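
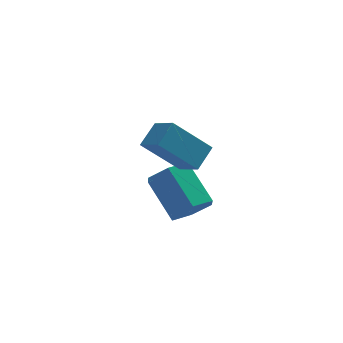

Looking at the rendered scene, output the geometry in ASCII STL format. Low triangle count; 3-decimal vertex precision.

solid 
facet normal 0.394 -0.662 -0.637
outer loop
vertex 2.308 -1.067 -1.282
vertex 1.582 -0.939 -1.864
vertex 2.35 -0.403 -1.946
endloop
endfacet
facet normal 0.918 0.250 0.308
outer loop
vertex 2.308 -1.067 -1.282
vertex 2.35 -0.403 -1.946
vertex 1.525 0.25 -0.013
endloop
endfacet
facet normal 0.918 0.251 0.307
outer loop
vertex 1.525 0.25 -0.013
vertex 2.35 -0.403 -1.946
vertex 1.566 0.914 -0.677
endloop
endfacet
facet normal -0.394 0.662 0.638
outer loop
vertex 1.525 0.25 -0.013
vertex 1.566 0.914 -0.677
vertex 0.798 0.379 -0.596
endloop
endfacet
facet normal 0.394 -0.662 -0.638
outer loop
vertex 2.35 -0.403 -1.946
vertex 1.582 -0.939 -1.864
vertex 1.623 -0.275 -2.528
endloop
endfacet
facet normal 0.497 0.737 -0.458
outer loop
vertex 2.35 -0.403 -1.946
vertex 1.623 -0.275 -2.528
vertex 1.566 0.914 -0.677
endloop
endfacet
facet normal 0.498 0.736 -0.458
outer loop
vertex 1.566 0.914 -0.677
vertex 1.623 -0.275 -2.528
vertex 0.84 1.043 -1.26
endloop
endfacet
facet normal -0.394 0.662 0.637
outer loop
vertex 1.566 0.914 -0.677
vertex 0.84 1.043 -1.26
vertex 0.798 0.379 -0.596
endloop
endfacet
facet normal 0.394 -0.662 -0.638
outer loop
vertex 1.623 -0.275 -2.528
vertex 1.582 -0.939 -1.864
vertex 0.855 -0.81 -2.447
endloop
endfacet
facet normal -0.420 0.487 -0.766
outer loop
vertex 1.623 -0.275 -2.528
vertex 0.855 -0.81 -2.447
vertex 0.84 1.043 -1.26
endloop
endfacet
facet normal -0.421 0.487 -0.765
outer loop
vertex 0.84 1.043 -1.26
vertex 0.855 -0.81 -2.447
vertex 0.072 0.507 -1.178
endloop
endfacet
facet normal -0.394 0.662 0.637
outer loop
vertex 0.84 1.043 -1.26
vertex 0.072 0.507 -1.178
vertex 0.798 0.379 -0.596
endloop
endfacet
facet normal 0.394 -0.662 -0.638
outer loop
vertex 0.855 -0.81 -2.447
vertex 1.582 -0.939 -1.864
vertex 0.814 -1.474 -1.783
endloop
endfacet
facet normal -0.918 -0.250 -0.307
outer loop
vertex 0.855 -0.81 -2.447
vertex 0.814 -1.474 -1.783
vertex 0.072 0.507 -1.178
endloop
endfacet
facet normal -0.918 -0.250 -0.308
outer loop
vertex 0.072 0.507 -1.178
vertex 0.814 -1.474 -1.783
vertex 0.03 -0.157 -0.514
endloop
endfacet
facet normal -0.394 0.662 0.637
outer loop
vertex 0.072 0.507 -1.178
vertex 0.03 -0.157 -0.514
vertex 0.798 0.379 -0.596
endloop
endfacet
facet normal 0.394 -0.662 -0.637
outer loop
vertex 0.814 -1.474 -1.783
vertex 1.582 -0.939 -1.864
vertex 1.54 -1.603 -1.2
endloop
endfacet
facet normal -0.498 -0.737 0.457
outer loop
vertex 0.814 -1.474 -1.783
vertex 1.54 -1.603 -1.2
vertex 0.03 -0.157 -0.514
endloop
endfacet
facet normal -0.497 -0.737 0.459
outer loop
vertex 0.03 -0.157 -0.514
vertex 1.54 -1.603 -1.2
vertex 0.757 -0.285 0.068
endloop
endfacet
facet normal -0.394 0.662 0.638
outer loop
vertex 0.03 -0.157 -0.514
vertex 0.757 -0.285 0.068
vertex 0.798 0.379 -0.596
endloop
endfacet
facet normal 0.394 -0.662 -0.637
outer loop
vertex 1.54 -1.603 -1.2
vertex 1.582 -0.939 -1.864
vertex 2.308 -1.067 -1.282
endloop
endfacet
facet normal 0.421 -0.486 0.766
outer loop
vertex 1.54 -1.603 -1.2
vertex 2.308 -1.067 -1.282
vertex 0.757 -0.285 0.068
endloop
endfacet
facet normal 0.420 -0.488 0.765
outer loop
vertex 0.757 -0.285 0.068
vertex 2.308 -1.067 -1.282
vertex 1.525 0.25 -0.013
endloop
endfacet
facet normal -0.394 0.662 0.638
outer loop
vertex 0.757 -0.285 0.068
vertex 1.525 0.25 -0.013
vertex 0.798 0.379 -0.596
endloop
endfacet
facet normal -0.712 -0.050 0.701
outer loop
vertex 0.767 -2.131 3.519
vertex 0.207 -1.25 3.013
vertex 0.185 -2.87 2.875
endloop
endfacet
facet normal 0.483 -0.760 0.435
outer loop
vertex 1.593 -2.77 1.487
vertex 0.767 -2.131 3.519
vertex 0.185 -2.87 2.875
endloop
endfacet
facet normal -0.711 -0.050 0.701
outer loop
vertex 0.185 -2.87 2.875
vertex 0.207 -1.25 3.013
vertex -0.375 -1.989 2.37
endloop
endfacet
facet normal -0.511 -0.648 -0.565
outer loop
vertex -0.375 -1.989 2.37
vertex 1.593 -2.77 1.487
vertex 0.185 -2.87 2.875
endloop
endfacet
facet normal 0.510 0.649 0.565
outer loop
vertex 0.767 -2.131 3.519
vertex 1.615 -1.15 1.625
vertex 0.207 -1.25 3.013
endloop
endfacet
facet normal 0.483 -0.759 0.435
outer loop
vertex 2.175 -2.031 2.13
vertex 0.767 -2.131 3.519
vertex 1.593 -2.77 1.487
endloop
endfacet
facet normal 0.511 0.648 0.565
outer loop
vertex 2.175 -2.031 2.13
vertex 1.615 -1.15 1.625
vertex 0.767 -2.131 3.519
endloop
endfacet
facet normal -0.483 0.759 -0.435
outer loop
vertex 0.207 -1.25 3.013
vertex 1.615 -1.15 1.625
vertex -0.375 -1.989 2.37
endloop
endfacet
facet normal -0.511 -0.649 -0.564
outer loop
vertex 1.033 -1.889 0.981
vertex 1.593 -2.77 1.487
vertex -0.375 -1.989 2.37
endloop
endfacet
facet normal -0.483 0.760 -0.435
outer loop
vertex -0.375 -1.989 2.37
vertex 1.615 -1.15 1.625
vertex 1.033 -1.889 0.981
endloop
endfacet
facet normal 0.711 0.050 -0.701
outer loop
vertex 1.033 -1.889 0.981
vertex 2.175 -2.031 2.13
vertex 1.593 -2.77 1.487
endloop
endfacet
facet normal 0.711 0.050 -0.701
outer loop
vertex 1.615 -1.15 1.625
vertex 2.175 -2.031 2.13
vertex 1.033 -1.889 0.981
endloop
endfacet

endsolid


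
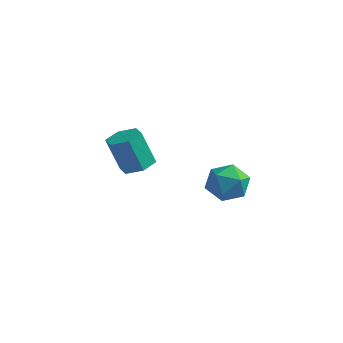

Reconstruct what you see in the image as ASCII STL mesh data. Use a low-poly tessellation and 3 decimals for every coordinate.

solid 
facet normal 0.245 0.946 -0.212
outer loop
vertex 1.928 1.419 3.125
vertex 1.394 1.752 3.993
vertex 2.434 1.499 4.067
endloop
endfacet
facet normal 0.747 0.495 -0.443
outer loop
vertex 1.928 1.419 3.125
vertex 2.434 1.499 4.067
vertex 2.615 0.655 3.43
endloop
endfacet
facet normal 0.440 0.038 -0.897
outer loop
vertex 1.928 1.419 3.125
vertex 2.615 0.655 3.43
vertex 1.688 0.386 2.964
endloop
endfacet
facet normal -0.251 0.206 -0.946
outer loop
vertex 1.928 1.419 3.125
vertex 1.688 0.386 2.964
vertex 0.933 1.064 3.312
endloop
endfacet
facet normal -0.372 0.767 -0.523
outer loop
vertex 1.928 1.419 3.125
vertex 0.933 1.064 3.312
vertex 1.394 1.752 3.993
endloop
endfacet
facet normal 0.985 0.123 0.117
outer loop
vertex 2.615 0.655 3.43
vertex 2.434 1.499 4.067
vertex 2.507 0.516 4.488
endloop
endfacet
facet normal 0.173 0.854 0.492
outer loop
vertex 2.434 1.499 4.067
vertex 1.394 1.752 3.993
vertex 1.752 1.194 4.836
endloop
endfacet
facet normal -0.826 0.564 -0.010
outer loop
vertex 1.394 1.752 3.993
vertex 0.933 1.064 3.312
vertex 0.825 0.925 4.37
endloop
endfacet
facet normal -0.630 -0.345 -0.696
outer loop
vertex 0.933 1.064 3.312
vertex 1.688 0.386 2.964
vertex 1.006 0.081 3.733
endloop
endfacet
facet normal 0.489 -0.617 -0.616
outer loop
vertex 1.688 0.386 2.964
vertex 2.615 0.655 3.43
vertex 2.046 -0.172 3.807
endloop
endfacet
facet normal 0.251 -0.206 0.946
outer loop
vertex 1.512 0.161 4.675
vertex 2.507 0.516 4.488
vertex 1.752 1.194 4.836
endloop
endfacet
facet normal -0.440 -0.038 0.897
outer loop
vertex 1.512 0.161 4.675
vertex 1.752 1.194 4.836
vertex 0.825 0.925 4.37
endloop
endfacet
facet normal -0.747 -0.495 0.443
outer loop
vertex 1.512 0.161 4.675
vertex 0.825 0.925 4.37
vertex 1.006 0.081 3.733
endloop
endfacet
facet normal -0.245 -0.946 0.212
outer loop
vertex 1.512 0.161 4.675
vertex 1.006 0.081 3.733
vertex 2.046 -0.172 3.807
endloop
endfacet
facet normal 0.372 -0.767 0.523
outer loop
vertex 1.512 0.161 4.675
vertex 2.046 -0.172 3.807
vertex 2.507 0.516 4.488
endloop
endfacet
facet normal 0.630 0.345 0.696
outer loop
vertex 1.752 1.194 4.836
vertex 2.507 0.516 4.488
vertex 2.434 1.499 4.067
endloop
endfacet
facet normal -0.489 0.617 0.616
outer loop
vertex 0.825 0.925 4.37
vertex 1.752 1.194 4.836
vertex 1.394 1.752 3.993
endloop
endfacet
facet normal -0.985 -0.123 -0.117
outer loop
vertex 1.006 0.081 3.733
vertex 0.825 0.925 4.37
vertex 0.933 1.064 3.312
endloop
endfacet
facet normal -0.173 -0.854 -0.492
outer loop
vertex 2.046 -0.172 3.807
vertex 1.006 0.081 3.733
vertex 1.688 0.386 2.964
endloop
endfacet
facet normal 0.826 -0.564 0.010
outer loop
vertex 2.507 0.516 4.488
vertex 2.046 -0.172 3.807
vertex 2.615 0.655 3.43
endloop
endfacet
facet normal 0.349 0.085 -0.933
outer loop
vertex -2.618 0.983 3.107
vertex -3.264 1.55 2.917
vertex -2.496 1.845 3.231
endloop
endfacet
facet normal 0.927 -0.179 0.330
outer loop
vertex -2.618 0.983 3.107
vertex -2.496 1.845 3.231
vertex -3.271 0.823 4.852
endloop
endfacet
facet normal 0.927 -0.179 0.330
outer loop
vertex -3.271 0.823 4.852
vertex -2.496 1.845 3.231
vertex -3.149 1.685 4.977
endloop
endfacet
facet normal -0.349 -0.086 0.933
outer loop
vertex -3.271 0.823 4.852
vertex -3.149 1.685 4.977
vertex -3.916 1.39 4.663
endloop
endfacet
facet normal 0.349 0.086 -0.933
outer loop
vertex -2.496 1.845 3.231
vertex -3.264 1.55 2.917
vertex -3.142 2.412 3.042
endloop
endfacet
facet normal 0.583 0.760 0.288
outer loop
vertex -2.496 1.845 3.231
vertex -3.142 2.412 3.042
vertex -3.149 1.685 4.977
endloop
endfacet
facet normal 0.583 0.760 0.288
outer loop
vertex -3.149 1.685 4.977
vertex -3.142 2.412 3.042
vertex -3.795 2.253 4.787
endloop
endfacet
facet normal -0.349 -0.085 0.933
outer loop
vertex -3.149 1.685 4.977
vertex -3.795 2.253 4.787
vertex -3.916 1.39 4.663
endloop
endfacet
facet normal 0.349 0.086 -0.933
outer loop
vertex -3.142 2.412 3.042
vertex -3.264 1.55 2.917
vertex -3.909 2.117 2.728
endloop
endfacet
facet normal -0.343 0.938 -0.043
outer loop
vertex -3.142 2.412 3.042
vertex -3.909 2.117 2.728
vertex -3.795 2.253 4.787
endloop
endfacet
facet normal -0.344 0.938 -0.043
outer loop
vertex -3.795 2.253 4.787
vertex -3.909 2.117 2.728
vertex -4.562 1.957 4.473
endloop
endfacet
facet normal -0.349 -0.085 0.933
outer loop
vertex -3.795 2.253 4.787
vertex -4.562 1.957 4.473
vertex -3.916 1.39 4.663
endloop
endfacet
facet normal 0.349 0.086 -0.933
outer loop
vertex -3.909 2.117 2.728
vertex -3.264 1.55 2.917
vertex -4.031 1.255 2.603
endloop
endfacet
facet normal -0.927 0.179 -0.330
outer loop
vertex -3.909 2.117 2.728
vertex -4.031 1.255 2.603
vertex -4.562 1.957 4.473
endloop
endfacet
facet normal -0.927 0.179 -0.330
outer loop
vertex -4.562 1.957 4.473
vertex -4.031 1.255 2.603
vertex -4.684 1.095 4.349
endloop
endfacet
facet normal -0.349 -0.085 0.933
outer loop
vertex -4.562 1.957 4.473
vertex -4.684 1.095 4.349
vertex -3.916 1.39 4.663
endloop
endfacet
facet normal 0.349 0.085 -0.933
outer loop
vertex -4.031 1.255 2.603
vertex -3.264 1.55 2.917
vertex -3.385 0.687 2.793
endloop
endfacet
facet normal -0.583 -0.760 -0.288
outer loop
vertex -4.031 1.255 2.603
vertex -3.385 0.687 2.793
vertex -4.684 1.095 4.349
endloop
endfacet
facet normal -0.583 -0.760 -0.287
outer loop
vertex -4.684 1.095 4.349
vertex -3.385 0.687 2.793
vertex -4.038 0.528 4.538
endloop
endfacet
facet normal -0.349 -0.086 0.933
outer loop
vertex -4.684 1.095 4.349
vertex -4.038 0.528 4.538
vertex -3.916 1.39 4.663
endloop
endfacet
facet normal 0.349 0.085 -0.933
outer loop
vertex -3.385 0.687 2.793
vertex -3.264 1.55 2.917
vertex -2.618 0.983 3.107
endloop
endfacet
facet normal 0.344 -0.938 0.043
outer loop
vertex -3.385 0.687 2.793
vertex -2.618 0.983 3.107
vertex -4.038 0.528 4.538
endloop
endfacet
facet normal 0.343 -0.938 0.042
outer loop
vertex -4.038 0.528 4.538
vertex -2.618 0.983 3.107
vertex -3.271 0.823 4.852
endloop
endfacet
facet normal -0.349 -0.086 0.933
outer loop
vertex -4.038 0.528 4.538
vertex -3.271 0.823 4.852
vertex -3.916 1.39 4.663
endloop
endfacet

endsolid


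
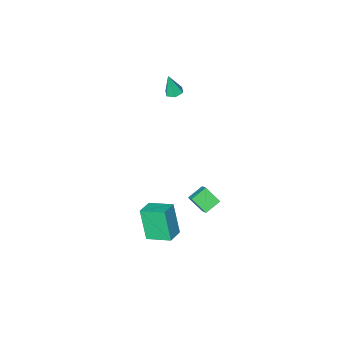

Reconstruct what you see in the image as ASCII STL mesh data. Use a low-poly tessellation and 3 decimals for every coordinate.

solid 
facet normal -0.190 0.138 -0.972
outer loop
vertex -2.587 -3.223 3.067
vertex -3.127 -3.241 3.17
vertex -2.86 -2.761 3.186
endloop
endfacet
facet normal 0.864 0.454 0.218
outer loop
vertex -2.587 -3.223 3.067
vertex -2.86 -2.761 3.186
vertex -2.853 -3.439 4.57
endloop
endfacet
facet normal -0.190 0.138 -0.972
outer loop
vertex -2.86 -2.761 3.186
vertex -3.127 -3.241 3.17
vertex -3.4 -2.779 3.289
endloop
endfacet
facet normal 0.054 0.897 0.439
outer loop
vertex -2.86 -2.761 3.186
vertex -3.4 -2.779 3.289
vertex -2.853 -3.439 4.57
endloop
endfacet
facet normal -0.190 0.138 -0.972
outer loop
vertex -3.4 -2.779 3.289
vertex -3.127 -3.241 3.17
vertex -3.667 -3.259 3.273
endloop
endfacet
facet normal -0.750 0.400 0.526
outer loop
vertex -3.4 -2.779 3.289
vertex -3.667 -3.259 3.273
vertex -2.853 -3.439 4.57
endloop
endfacet
facet normal -0.190 0.136 -0.972
outer loop
vertex -3.667 -3.259 3.273
vertex -3.127 -3.241 3.17
vertex -3.394 -3.722 3.155
endloop
endfacet
facet normal -0.745 -0.539 0.393
outer loop
vertex -3.667 -3.259 3.273
vertex -3.394 -3.722 3.155
vertex -2.853 -3.439 4.57
endloop
endfacet
facet normal -0.192 0.137 -0.972
outer loop
vertex -3.394 -3.722 3.155
vertex -3.127 -3.241 3.17
vertex -2.855 -3.704 3.051
endloop
endfacet
facet normal 0.066 -0.983 0.171
outer loop
vertex -3.394 -3.722 3.155
vertex -2.855 -3.704 3.051
vertex -2.853 -3.439 4.57
endloop
endfacet
facet normal -0.190 0.138 -0.972
outer loop
vertex -2.855 -3.704 3.051
vertex -3.127 -3.241 3.17
vertex -2.587 -3.223 3.067
endloop
endfacet
facet normal 0.869 -0.487 0.084
outer loop
vertex -2.855 -3.704 3.051
vertex -2.587 -3.223 3.067
vertex -2.853 -3.439 4.57
endloop
endfacet
facet normal -0.514 0.805 0.298
outer loop
vertex -0.248 0.784 -2.305
vertex 0.694 1.29 -2.048
vertex -0.145 1.55 -4.193
endloop
endfacet
facet normal -0.857 -0.460 -0.233
outer loop
vertex 0.646 0.31 -4.652
vertex -0.248 0.784 -2.305
vertex -0.145 1.55 -4.193
endloop
endfacet
facet normal -0.512 0.805 0.298
outer loop
vertex -0.145 1.55 -4.193
vertex 0.694 1.29 -2.048
vertex 0.798 2.055 -3.936
endloop
endfacet
facet normal 0.051 0.375 -0.925
outer loop
vertex 0.798 2.055 -3.936
vertex 0.646 0.31 -4.652
vertex -0.145 1.55 -4.193
endloop
endfacet
facet normal -0.051 -0.375 0.926
outer loop
vertex -0.248 0.784 -2.305
vertex 1.485 0.05 -2.507
vertex 0.694 1.29 -2.048
endloop
endfacet
facet normal -0.857 -0.460 -0.233
outer loop
vertex 0.542 -0.455 -2.764
vertex -0.248 0.784 -2.305
vertex 0.646 0.31 -4.652
endloop
endfacet
facet normal -0.051 -0.375 0.925
outer loop
vertex 0.542 -0.455 -2.764
vertex 1.485 0.05 -2.507
vertex -0.248 0.784 -2.305
endloop
endfacet
facet normal 0.857 0.460 0.234
outer loop
vertex 0.694 1.29 -2.048
vertex 1.485 0.05 -2.507
vertex 0.798 2.055 -3.936
endloop
endfacet
facet normal 0.051 0.375 -0.925
outer loop
vertex 1.588 0.816 -4.395
vertex 0.646 0.31 -4.652
vertex 0.798 2.055 -3.936
endloop
endfacet
facet normal 0.857 0.460 0.233
outer loop
vertex 0.798 2.055 -3.936
vertex 1.485 0.05 -2.507
vertex 1.588 0.816 -4.395
endloop
endfacet
facet normal 0.514 -0.805 -0.298
outer loop
vertex 1.588 0.816 -4.395
vertex 0.542 -0.455 -2.764
vertex 0.646 0.31 -4.652
endloop
endfacet
facet normal 0.513 -0.805 -0.299
outer loop
vertex 1.485 0.05 -2.507
vertex 0.542 -0.455 -2.764
vertex 1.588 0.816 -4.395
endloop
endfacet
facet normal -0.909 -0.031 0.416
outer loop
vertex -1.022 2.727 0.408
vertex -1.409 3.518 -0.378
vertex -1.244 2.09 -0.124
endloop
endfacet
facet normal 0.328 -0.670 0.666
outer loop
vertex -0.291 2.122 -0.562
vertex -1.022 2.727 0.408
vertex -1.244 2.09 -0.124
endloop
endfacet
facet normal -0.908 -0.031 0.417
outer loop
vertex -1.244 2.09 -0.124
vertex -1.409 3.518 -0.378
vertex -1.632 2.88 -0.91
endloop
endfacet
facet normal -0.259 -0.742 -0.618
outer loop
vertex -1.632 2.88 -0.91
vertex -0.291 2.122 -0.562
vertex -1.244 2.09 -0.124
endloop
endfacet
facet normal 0.259 0.742 0.619
outer loop
vertex -1.022 2.727 0.408
vertex -0.456 3.55 -0.816
vertex -1.409 3.518 -0.378
endloop
endfacet
facet normal 0.329 -0.670 0.666
outer loop
vertex -0.068 2.76 -0.03
vertex -1.022 2.727 0.408
vertex -0.291 2.122 -0.562
endloop
endfacet
facet normal 0.258 0.742 0.618
outer loop
vertex -0.068 2.76 -0.03
vertex -0.456 3.55 -0.816
vertex -1.022 2.727 0.408
endloop
endfacet
facet normal -0.328 0.670 -0.666
outer loop
vertex -1.409 3.518 -0.378
vertex -0.456 3.55 -0.816
vertex -1.632 2.88 -0.91
endloop
endfacet
facet normal -0.259 -0.742 -0.619
outer loop
vertex -0.678 2.913 -1.348
vertex -0.291 2.122 -0.562
vertex -1.632 2.88 -0.91
endloop
endfacet
facet normal -0.329 0.670 -0.665
outer loop
vertex -1.632 2.88 -0.91
vertex -0.456 3.55 -0.816
vertex -0.678 2.913 -1.348
endloop
endfacet
facet normal 0.908 0.030 -0.417
outer loop
vertex -0.678 2.913 -1.348
vertex -0.068 2.76 -0.03
vertex -0.291 2.122 -0.562
endloop
endfacet
facet normal 0.908 0.031 -0.417
outer loop
vertex -0.456 3.55 -0.816
vertex -0.068 2.76 -0.03
vertex -0.678 2.913 -1.348
endloop
endfacet

endsolid


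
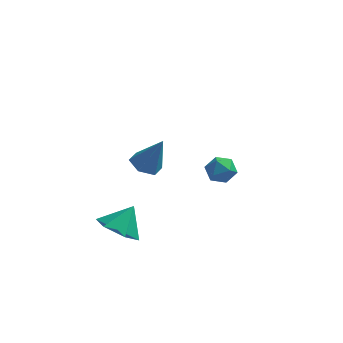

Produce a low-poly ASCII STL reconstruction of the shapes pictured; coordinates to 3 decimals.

solid 
facet normal -0.407 -0.520 -0.751
outer loop
vertex -3.136 -1.694 -3.13
vertex -3.615 -2.367 -2.404
vertex -4.14 -1.463 -2.746
endloop
endfacet
facet normal 0.203 0.977 -0.056
outer loop
vertex -3.136 -1.694 -3.13
vertex -4.14 -1.463 -2.746
vertex -3.025 -1.613 -1.316
endloop
endfacet
facet normal -0.407 -0.520 -0.751
outer loop
vertex -4.14 -1.463 -2.746
vertex -3.615 -2.367 -2.404
vertex -4.62 -2.136 -2.02
endloop
endfacet
facet normal -0.447 0.784 0.431
outer loop
vertex -4.14 -1.463 -2.746
vertex -4.62 -2.136 -2.02
vertex -3.025 -1.613 -1.316
endloop
endfacet
facet normal -0.407 -0.521 -0.751
outer loop
vertex -4.62 -2.136 -2.02
vertex -3.615 -2.367 -2.404
vertex -4.094 -3.04 -1.678
endloop
endfacet
facet normal -0.427 0.092 0.900
outer loop
vertex -4.62 -2.136 -2.02
vertex -4.094 -3.04 -1.678
vertex -3.025 -1.613 -1.316
endloop
endfacet
facet normal -0.408 -0.520 -0.751
outer loop
vertex -4.094 -3.04 -1.678
vertex -3.615 -2.367 -2.404
vertex -3.09 -3.271 -2.063
endloop
endfacet
facet normal 0.244 -0.406 0.881
outer loop
vertex -4.094 -3.04 -1.678
vertex -3.09 -3.271 -2.063
vertex -3.025 -1.613 -1.316
endloop
endfacet
facet normal -0.408 -0.520 -0.751
outer loop
vertex -3.09 -3.271 -2.063
vertex -3.615 -2.367 -2.404
vertex -2.611 -2.598 -2.789
endloop
endfacet
facet normal 0.895 -0.212 0.393
outer loop
vertex -3.09 -3.271 -2.063
vertex -2.611 -2.598 -2.789
vertex -3.025 -1.613 -1.316
endloop
endfacet
facet normal -0.408 -0.520 -0.751
outer loop
vertex -2.611 -2.598 -2.789
vertex -3.615 -2.367 -2.404
vertex -3.136 -1.694 -3.13
endloop
endfacet
facet normal 0.874 0.480 -0.075
outer loop
vertex -2.611 -2.598 -2.789
vertex -3.136 -1.694 -3.13
vertex -3.025 -1.613 -1.316
endloop
endfacet
facet normal -0.434 -0.018 -0.901
outer loop
vertex -2.687 3.359 -2.585
vertex -3.423 3.132 -2.226
vertex -3.237 3.955 -2.332
endloop
endfacet
facet normal 0.741 0.671 0.030
outer loop
vertex -2.687 3.359 -2.585
vertex -3.237 3.955 -2.332
vertex -2.597 3.168 -0.514
endloop
endfacet
facet normal -0.435 -0.018 -0.900
outer loop
vertex -3.237 3.955 -2.332
vertex -3.423 3.132 -2.226
vertex -3.973 3.728 -1.972
endloop
endfacet
facet normal -0.075 0.905 0.418
outer loop
vertex -3.237 3.955 -2.332
vertex -3.973 3.728 -1.972
vertex -2.597 3.168 -0.514
endloop
endfacet
facet normal -0.435 -0.018 -0.900
outer loop
vertex -3.973 3.728 -1.972
vertex -3.423 3.132 -2.226
vertex -4.159 2.905 -1.866
endloop
endfacet
facet normal -0.658 0.241 0.713
outer loop
vertex -3.973 3.728 -1.972
vertex -4.159 2.905 -1.866
vertex -2.597 3.168 -0.514
endloop
endfacet
facet normal -0.434 -0.019 -0.900
outer loop
vertex -4.159 2.905 -1.866
vertex -3.423 3.132 -2.226
vertex -3.608 2.309 -2.119
endloop
endfacet
facet normal -0.427 -0.658 0.621
outer loop
vertex -4.159 2.905 -1.866
vertex -3.608 2.309 -2.119
vertex -2.597 3.168 -0.514
endloop
endfacet
facet normal -0.434 -0.019 -0.900
outer loop
vertex -3.608 2.309 -2.119
vertex -3.423 3.132 -2.226
vertex -2.872 2.536 -2.479
endloop
endfacet
facet normal 0.389 -0.892 0.232
outer loop
vertex -3.608 2.309 -2.119
vertex -2.872 2.536 -2.479
vertex -2.597 3.168 -0.514
endloop
endfacet
facet normal -0.434 -0.019 -0.901
outer loop
vertex -2.872 2.536 -2.479
vertex -3.423 3.132 -2.226
vertex -2.687 3.359 -2.585
endloop
endfacet
facet normal 0.972 -0.227 -0.063
outer loop
vertex -2.872 2.536 -2.479
vertex -2.687 3.359 -2.585
vertex -2.597 3.168 -0.514
endloop
endfacet
facet normal -0.852 0.514 0.100
outer loop
vertex 0.534 -2.383 2.32
vertex 0.289 -2.886 2.814
vertex 0.675 -2.291 3.047
endloop
endfacet
facet normal -0.310 0.949 -0.060
outer loop
vertex 0.534 -2.383 2.32
vertex 0.675 -2.291 3.047
vertex 1.207 -2.149 2.543
endloop
endfacet
facet normal -0.030 0.733 -0.679
outer loop
vertex 0.534 -2.383 2.32
vertex 1.207 -2.149 2.543
vertex 1.149 -2.656 1.998
endloop
endfacet
facet normal -0.399 0.164 -0.902
outer loop
vertex 0.534 -2.383 2.32
vertex 1.149 -2.656 1.998
vertex 0.582 -3.112 2.166
endloop
endfacet
facet normal -0.907 0.029 -0.420
outer loop
vertex 0.534 -2.383 2.32
vertex 0.582 -3.112 2.166
vertex 0.289 -2.886 2.814
endloop
endfacet
facet normal 0.189 0.875 0.446
outer loop
vertex 1.207 -2.149 2.543
vertex 0.675 -2.291 3.047
vertex 1.378 -2.508 3.174
endloop
endfacet
facet normal -0.688 0.170 0.705
outer loop
vertex 0.675 -2.291 3.047
vertex 0.289 -2.886 2.814
vertex 0.811 -2.964 3.342
endloop
endfacet
facet normal -0.778 -0.613 -0.138
outer loop
vertex 0.289 -2.886 2.814
vertex 0.582 -3.112 2.166
vertex 0.753 -3.471 2.797
endloop
endfacet
facet normal 0.044 -0.394 -0.918
outer loop
vertex 0.582 -3.112 2.166
vertex 1.149 -2.656 1.998
vertex 1.285 -3.329 2.293
endloop
endfacet
facet normal 0.642 0.526 -0.557
outer loop
vertex 1.149 -2.656 1.998
vertex 1.207 -2.149 2.543
vertex 1.671 -2.734 2.526
endloop
endfacet
facet normal 0.399 -0.164 0.902
outer loop
vertex 1.426 -3.237 3.02
vertex 1.378 -2.508 3.174
vertex 0.811 -2.964 3.342
endloop
endfacet
facet normal 0.030 -0.733 0.679
outer loop
vertex 1.426 -3.237 3.02
vertex 0.811 -2.964 3.342
vertex 0.753 -3.471 2.797
endloop
endfacet
facet normal 0.310 -0.949 0.060
outer loop
vertex 1.426 -3.237 3.02
vertex 0.753 -3.471 2.797
vertex 1.285 -3.329 2.293
endloop
endfacet
facet normal 0.852 -0.514 -0.100
outer loop
vertex 1.426 -3.237 3.02
vertex 1.285 -3.329 2.293
vertex 1.671 -2.734 2.526
endloop
endfacet
facet normal 0.907 -0.029 0.420
outer loop
vertex 1.426 -3.237 3.02
vertex 1.671 -2.734 2.526
vertex 1.378 -2.508 3.174
endloop
endfacet
facet normal -0.044 0.394 0.918
outer loop
vertex 0.811 -2.964 3.342
vertex 1.378 -2.508 3.174
vertex 0.675 -2.291 3.047
endloop
endfacet
facet normal -0.642 -0.526 0.557
outer loop
vertex 0.753 -3.471 2.797
vertex 0.811 -2.964 3.342
vertex 0.289 -2.886 2.814
endloop
endfacet
facet normal -0.189 -0.875 -0.446
outer loop
vertex 1.285 -3.329 2.293
vertex 0.753 -3.471 2.797
vertex 0.582 -3.112 2.166
endloop
endfacet
facet normal 0.688 -0.170 -0.705
outer loop
vertex 1.671 -2.734 2.526
vertex 1.285 -3.329 2.293
vertex 1.149 -2.656 1.998
endloop
endfacet
facet normal 0.778 0.613 0.138
outer loop
vertex 1.378 -2.508 3.174
vertex 1.671 -2.734 2.526
vertex 1.207 -2.149 2.543
endloop
endfacet

endsolid


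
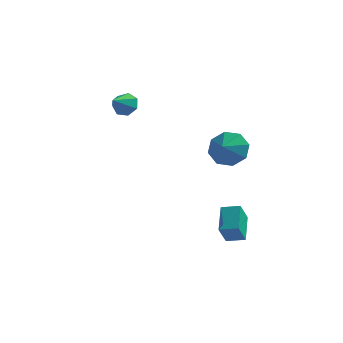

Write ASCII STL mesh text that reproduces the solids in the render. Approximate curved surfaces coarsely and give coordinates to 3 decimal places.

solid 
facet normal -0.974 -0.067 -0.215
outer loop
vertex 3.021 -3.933 -3.547
vertex 2.757 -2.526 -2.789
vertex 3.228 -3.28 -4.687
endloop
endfacet
facet normal 0.162 -0.869 -0.468
outer loop
vertex 4.203 -3.214 -4.471
vertex 3.021 -3.933 -3.547
vertex 3.228 -3.28 -4.687
endloop
endfacet
facet normal -0.974 -0.066 -0.216
outer loop
vertex 3.228 -3.28 -4.687
vertex 2.757 -2.526 -2.789
vertex 2.965 -1.873 -3.928
endloop
endfacet
facet normal 0.157 0.491 -0.857
outer loop
vertex 2.965 -1.873 -3.928
vertex 4.203 -3.214 -4.471
vertex 3.228 -3.28 -4.687
endloop
endfacet
facet normal -0.157 -0.491 0.857
outer loop
vertex 3.021 -3.933 -3.547
vertex 3.732 -2.46 -2.573
vertex 2.757 -2.526 -2.789
endloop
endfacet
facet normal 0.162 -0.869 -0.468
outer loop
vertex 3.995 -3.867 -3.332
vertex 3.021 -3.933 -3.547
vertex 4.203 -3.214 -4.471
endloop
endfacet
facet normal -0.156 -0.491 0.857
outer loop
vertex 3.995 -3.867 -3.332
vertex 3.732 -2.46 -2.573
vertex 3.021 -3.933 -3.547
endloop
endfacet
facet normal -0.163 0.869 0.468
outer loop
vertex 2.757 -2.526 -2.789
vertex 3.732 -2.46 -2.573
vertex 2.965 -1.873 -3.928
endloop
endfacet
facet normal 0.156 0.491 -0.857
outer loop
vertex 3.939 -1.807 -3.713
vertex 4.203 -3.214 -4.471
vertex 2.965 -1.873 -3.928
endloop
endfacet
facet normal -0.162 0.869 0.468
outer loop
vertex 2.965 -1.873 -3.928
vertex 3.732 -2.46 -2.573
vertex 3.939 -1.807 -3.713
endloop
endfacet
facet normal 0.974 0.066 0.216
outer loop
vertex 3.939 -1.807 -3.713
vertex 3.995 -3.867 -3.332
vertex 4.203 -3.214 -4.471
endloop
endfacet
facet normal 0.974 0.066 0.215
outer loop
vertex 3.732 -2.46 -2.573
vertex 3.995 -3.867 -3.332
vertex 3.939 -1.807 -3.713
endloop
endfacet
facet normal 0.115 0.831 -0.545
outer loop
vertex 3.113 -0.175 1.234
vertex 2.648 -0.676 0.372
vertex 2.278 -0.073 1.214
endloop
endfacet
facet normal -0.048 -0.201 0.978
outer loop
vertex 3.113 -0.175 1.234
vertex 2.278 -0.073 1.214
vertex 2.532 -1.524 0.928
endloop
endfacet
facet normal 0.114 0.831 -0.545
outer loop
vertex 2.278 -0.073 1.214
vertex 2.648 -0.676 0.372
vertex 1.659 -0.325 0.701
endloop
endfacet
facet normal -0.554 -0.253 0.793
outer loop
vertex 2.278 -0.073 1.214
vertex 1.659 -0.325 0.701
vertex 2.532 -1.524 0.928
endloop
endfacet
facet normal 0.114 0.831 -0.544
outer loop
vertex 1.659 -0.325 0.701
vertex 2.648 -0.676 0.372
vertex 1.62 -0.782 -0.005
endloop
endfacet
facet normal -0.784 -0.501 0.368
outer loop
vertex 1.659 -0.325 0.701
vertex 1.62 -0.782 -0.005
vertex 2.532 -1.524 0.928
endloop
endfacet
facet normal 0.114 0.830 -0.545
outer loop
vertex 1.62 -0.782 -0.005
vertex 2.648 -0.676 0.372
vertex 2.183 -1.178 -0.49
endloop
endfacet
facet normal -0.601 -0.798 -0.047
outer loop
vertex 1.62 -0.782 -0.005
vertex 2.183 -1.178 -0.49
vertex 2.532 -1.524 0.928
endloop
endfacet
facet normal 0.114 0.830 -0.545
outer loop
vertex 2.183 -1.178 -0.49
vertex 2.648 -0.676 0.372
vertex 3.019 -1.28 -0.47
endloop
endfacet
facet normal -0.114 -0.971 -0.209
outer loop
vertex 2.183 -1.178 -0.49
vertex 3.019 -1.28 -0.47
vertex 2.532 -1.524 0.928
endloop
endfacet
facet normal 0.114 0.830 -0.545
outer loop
vertex 3.019 -1.28 -0.47
vertex 2.648 -0.676 0.372
vertex 3.637 -1.028 0.043
endloop
endfacet
facet normal 0.394 -0.919 -0.023
outer loop
vertex 3.019 -1.28 -0.47
vertex 3.637 -1.028 0.043
vertex 2.532 -1.524 0.928
endloop
endfacet
facet normal 0.115 0.831 -0.544
outer loop
vertex 3.637 -1.028 0.043
vertex 2.648 -0.676 0.372
vertex 3.676 -0.571 0.749
endloop
endfacet
facet normal 0.623 -0.672 0.401
outer loop
vertex 3.637 -1.028 0.043
vertex 3.676 -0.571 0.749
vertex 2.532 -1.524 0.928
endloop
endfacet
facet normal 0.115 0.831 -0.545
outer loop
vertex 3.676 -0.571 0.749
vertex 2.648 -0.676 0.372
vertex 3.113 -0.175 1.234
endloop
endfacet
facet normal 0.440 -0.375 0.816
outer loop
vertex 3.676 -0.571 0.749
vertex 3.113 -0.175 1.234
vertex 2.532 -1.524 0.928
endloop
endfacet
facet normal 0.250 0.795 -0.553
outer loop
vertex -2.734 1.444 1.479
vertex -3.451 1.717 1.547
vertex -2.844 1.843 2.003
endloop
endfacet
facet normal 0.734 -0.457 0.502
outer loop
vertex -2.734 1.444 1.479
vertex -2.844 1.843 2.003
vertex -3.789 0.643 2.293
endloop
endfacet
facet normal 0.249 0.796 -0.552
outer loop
vertex -2.844 1.843 2.003
vertex -3.451 1.717 1.547
vertex -3.411 2.147 2.185
endloop
endfacet
facet normal 0.302 -0.007 0.953
outer loop
vertex -2.844 1.843 2.003
vertex -3.411 2.147 2.185
vertex -3.789 0.643 2.293
endloop
endfacet
facet normal 0.250 0.796 -0.552
outer loop
vertex -3.411 2.147 2.185
vertex -3.451 1.717 1.547
vertex -4.008 2.127 1.886
endloop
endfacet
facet normal -0.446 0.175 0.878
outer loop
vertex -3.411 2.147 2.185
vertex -4.008 2.127 1.886
vertex -3.789 0.643 2.293
endloop
endfacet
facet normal 0.249 0.795 -0.552
outer loop
vertex -4.008 2.127 1.886
vertex -3.451 1.717 1.547
vertex -4.186 1.798 1.332
endloop
endfacet
facet normal -0.942 -0.048 0.331
outer loop
vertex -4.008 2.127 1.886
vertex -4.186 1.798 1.332
vertex -3.789 0.643 2.293
endloop
endfacet
facet normal 0.249 0.795 -0.553
outer loop
vertex -4.186 1.798 1.332
vertex -3.451 1.717 1.547
vertex -3.811 1.408 0.94
endloop
endfacet
facet normal -0.816 -0.509 -0.274
outer loop
vertex -4.186 1.798 1.332
vertex -3.811 1.408 0.94
vertex -3.789 0.643 2.293
endloop
endfacet
facet normal 0.251 0.794 -0.553
outer loop
vertex -3.811 1.408 0.94
vertex -3.451 1.717 1.547
vertex -3.165 1.25 1.006
endloop
endfacet
facet normal -0.161 -0.860 -0.484
outer loop
vertex -3.811 1.408 0.94
vertex -3.165 1.25 1.006
vertex -3.789 0.643 2.293
endloop
endfacet
facet normal 0.250 0.794 -0.554
outer loop
vertex -3.165 1.25 1.006
vertex -3.451 1.717 1.547
vertex -2.734 1.444 1.479
endloop
endfacet
facet normal 0.529 -0.837 -0.138
outer loop
vertex -3.165 1.25 1.006
vertex -2.734 1.444 1.479
vertex -3.789 0.643 2.293
endloop
endfacet

endsolid


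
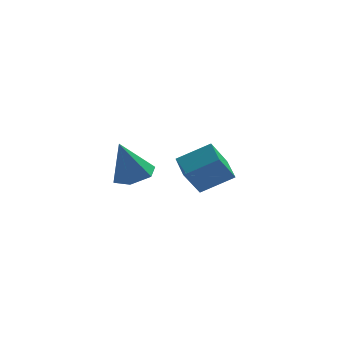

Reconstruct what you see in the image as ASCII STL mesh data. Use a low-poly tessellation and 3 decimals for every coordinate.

solid 
facet normal -0.873 0.016 -0.488
outer loop
vertex 1.962 3.016 -0.451
vertex 1.766 4.438 -0.053
vertex 2.846 3.574 -2.013
endloop
endfacet
facet normal 0.131 -0.955 -0.267
outer loop
vertex 4.574 3.542 -1.047
vertex 1.962 3.016 -0.451
vertex 2.846 3.574 -2.013
endloop
endfacet
facet normal -0.873 0.017 -0.488
outer loop
vertex 2.846 3.574 -2.013
vertex 1.766 4.438 -0.053
vertex 2.651 4.997 -1.615
endloop
endfacet
facet normal 0.470 0.297 -0.831
outer loop
vertex 2.651 4.997 -1.615
vertex 4.574 3.542 -1.047
vertex 2.846 3.574 -2.013
endloop
endfacet
facet normal -0.470 -0.297 0.831
outer loop
vertex 1.962 3.016 -0.451
vertex 3.494 4.406 0.913
vertex 1.766 4.438 -0.053
endloop
endfacet
facet normal 0.131 -0.955 -0.267
outer loop
vertex 3.689 2.983 0.515
vertex 1.962 3.016 -0.451
vertex 4.574 3.542 -1.047
endloop
endfacet
facet normal -0.470 -0.297 0.831
outer loop
vertex 3.689 2.983 0.515
vertex 3.494 4.406 0.913
vertex 1.962 3.016 -0.451
endloop
endfacet
facet normal -0.132 0.955 0.267
outer loop
vertex 1.766 4.438 -0.053
vertex 3.494 4.406 0.913
vertex 2.651 4.997 -1.615
endloop
endfacet
facet normal 0.470 0.297 -0.831
outer loop
vertex 4.378 4.964 -0.649
vertex 4.574 3.542 -1.047
vertex 2.651 4.997 -1.615
endloop
endfacet
facet normal -0.131 0.955 0.267
outer loop
vertex 2.651 4.997 -1.615
vertex 3.494 4.406 0.913
vertex 4.378 4.964 -0.649
endloop
endfacet
facet normal 0.872 -0.016 0.488
outer loop
vertex 4.378 4.964 -0.649
vertex 3.689 2.983 0.515
vertex 4.574 3.542 -1.047
endloop
endfacet
facet normal 0.873 -0.017 0.488
outer loop
vertex 3.494 4.406 0.913
vertex 3.689 2.983 0.515
vertex 4.378 4.964 -0.649
endloop
endfacet
facet normal 0.317 -0.005 -0.948
outer loop
vertex -0.19 -2.593 2.464
vertex -0.864 -1.835 2.235
vertex 0.097 -1.597 2.555
endloop
endfacet
facet normal 0.711 -0.264 0.651
outer loop
vertex -0.19 -2.593 2.464
vertex 0.097 -1.597 2.555
vertex -1.536 -1.825 4.245
endloop
endfacet
facet normal 0.317 -0.005 -0.948
outer loop
vertex 0.097 -1.597 2.555
vertex -0.864 -1.835 2.235
vertex -0.577 -0.839 2.326
endloop
endfacet
facet normal 0.513 0.632 0.581
outer loop
vertex 0.097 -1.597 2.555
vertex -0.577 -0.839 2.326
vertex -1.536 -1.825 4.245
endloop
endfacet
facet normal 0.317 -0.005 -0.948
outer loop
vertex -0.577 -0.839 2.326
vertex -0.864 -1.835 2.235
vertex -1.538 -1.077 2.006
endloop
endfacet
facet normal -0.322 0.898 0.300
outer loop
vertex -0.577 -0.839 2.326
vertex -1.538 -1.077 2.006
vertex -1.536 -1.825 4.245
endloop
endfacet
facet normal 0.317 -0.005 -0.948
outer loop
vertex -1.538 -1.077 2.006
vertex -0.864 -1.835 2.235
vertex -1.825 -2.072 1.915
endloop
endfacet
facet normal -0.959 0.268 0.091
outer loop
vertex -1.538 -1.077 2.006
vertex -1.825 -2.072 1.915
vertex -1.536 -1.825 4.245
endloop
endfacet
facet normal 0.317 -0.005 -0.948
outer loop
vertex -1.825 -2.072 1.915
vertex -0.864 -1.835 2.235
vertex -1.151 -2.83 2.144
endloop
endfacet
facet normal -0.761 -0.628 0.161
outer loop
vertex -1.825 -2.072 1.915
vertex -1.151 -2.83 2.144
vertex -1.536 -1.825 4.245
endloop
endfacet
facet normal 0.317 -0.005 -0.948
outer loop
vertex -1.151 -2.83 2.144
vertex -0.864 -1.835 2.235
vertex -0.19 -2.593 2.464
endloop
endfacet
facet normal 0.074 -0.894 0.441
outer loop
vertex -1.151 -2.83 2.144
vertex -0.19 -2.593 2.464
vertex -1.536 -1.825 4.245
endloop
endfacet

endsolid


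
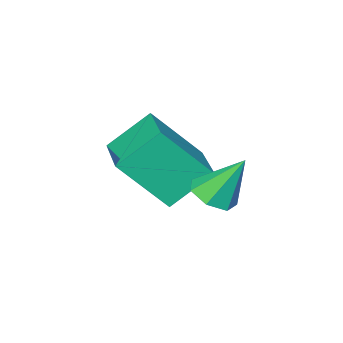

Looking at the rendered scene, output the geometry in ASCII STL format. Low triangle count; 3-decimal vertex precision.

solid 
facet normal -0.687 0.306 0.659
outer loop
vertex -2.189 -2.718 2.07
vertex -1.276 -1.211 2.322
vertex -3.161 -1.896 0.673
endloop
endfacet
facet normal -0.513 -0.847 -0.141
outer loop
vertex -2.144 -2.349 -0.302
vertex -2.189 -2.718 2.07
vertex -3.161 -1.896 0.673
endloop
endfacet
facet normal -0.687 0.306 0.659
outer loop
vertex -3.161 -1.896 0.673
vertex -1.276 -1.211 2.322
vertex -2.249 -0.389 0.925
endloop
endfacet
facet normal -0.515 0.435 -0.739
outer loop
vertex -2.249 -0.389 0.925
vertex -2.144 -2.349 -0.302
vertex -3.161 -1.896 0.673
endloop
endfacet
facet normal 0.514 -0.435 0.739
outer loop
vertex -2.189 -2.718 2.07
vertex -0.259 -1.664 1.347
vertex -1.276 -1.211 2.322
endloop
endfacet
facet normal -0.512 -0.847 -0.141
outer loop
vertex -1.171 -3.171 1.095
vertex -2.189 -2.718 2.07
vertex -2.144 -2.349 -0.302
endloop
endfacet
facet normal 0.514 -0.435 0.739
outer loop
vertex -1.171 -3.171 1.095
vertex -0.259 -1.664 1.347
vertex -2.189 -2.718 2.07
endloop
endfacet
facet normal 0.513 0.847 0.141
outer loop
vertex -1.276 -1.211 2.322
vertex -0.259 -1.664 1.347
vertex -2.249 -0.389 0.925
endloop
endfacet
facet normal -0.514 0.435 -0.739
outer loop
vertex -1.231 -0.842 -0.05
vertex -2.144 -2.349 -0.302
vertex -2.249 -0.389 0.925
endloop
endfacet
facet normal 0.513 0.847 0.142
outer loop
vertex -2.249 -0.389 0.925
vertex -0.259 -1.664 1.347
vertex -1.231 -0.842 -0.05
endloop
endfacet
facet normal 0.687 -0.306 -0.659
outer loop
vertex -1.231 -0.842 -0.05
vertex -1.171 -3.171 1.095
vertex -2.144 -2.349 -0.302
endloop
endfacet
facet normal 0.688 -0.306 -0.658
outer loop
vertex -0.259 -1.664 1.347
vertex -1.171 -3.171 1.095
vertex -1.231 -0.842 -0.05
endloop
endfacet
facet normal 0.335 -0.401 -0.853
outer loop
vertex -1.081 0.095 0.998
vertex -1.661 0.223 0.71
vertex -1.124 0.605 0.741
endloop
endfacet
facet normal 0.739 0.352 0.574
outer loop
vertex -1.081 0.095 0.998
vertex -1.124 0.605 0.741
vertex -2.139 0.797 1.93
endloop
endfacet
facet normal 0.334 -0.401 -0.853
outer loop
vertex -1.124 0.605 0.741
vertex -1.661 0.223 0.71
vertex -1.571 0.828 0.461
endloop
endfacet
facet normal 0.360 0.920 0.158
outer loop
vertex -1.124 0.605 0.741
vertex -1.571 0.828 0.461
vertex -2.139 0.797 1.93
endloop
endfacet
facet normal 0.334 -0.401 -0.853
outer loop
vertex -1.571 0.828 0.461
vertex -1.661 0.223 0.71
vertex -2.086 0.595 0.369
endloop
endfacet
facet normal -0.389 0.912 -0.131
outer loop
vertex -1.571 0.828 0.461
vertex -2.086 0.595 0.369
vertex -2.139 0.797 1.93
endloop
endfacet
facet normal 0.334 -0.401 -0.853
outer loop
vertex -2.086 0.595 0.369
vertex -1.661 0.223 0.71
vertex -2.281 0.083 0.533
endloop
endfacet
facet normal -0.940 0.334 -0.075
outer loop
vertex -2.086 0.595 0.369
vertex -2.281 0.083 0.533
vertex -2.139 0.797 1.93
endloop
endfacet
facet normal 0.334 -0.401 -0.853
outer loop
vertex -2.281 0.083 0.533
vertex -1.661 0.223 0.71
vertex -2.009 -0.324 0.831
endloop
endfacet
facet normal -0.880 -0.380 0.284
outer loop
vertex -2.281 0.083 0.533
vertex -2.009 -0.324 0.831
vertex -2.139 0.797 1.93
endloop
endfacet
facet normal 0.334 -0.401 -0.853
outer loop
vertex -2.009 -0.324 0.831
vertex -1.661 0.223 0.71
vertex -1.475 -0.319 1.038
endloop
endfacet
facet normal -0.255 -0.692 0.675
outer loop
vertex -2.009 -0.324 0.831
vertex -1.475 -0.319 1.038
vertex -2.139 0.797 1.93
endloop
endfacet
facet normal 0.335 -0.401 -0.853
outer loop
vertex -1.475 -0.319 1.038
vertex -1.661 0.223 0.71
vertex -1.081 0.095 0.998
endloop
endfacet
facet normal 0.466 -0.366 0.805
outer loop
vertex -1.475 -0.319 1.038
vertex -1.081 0.095 0.998
vertex -2.139 0.797 1.93
endloop
endfacet

endsolid


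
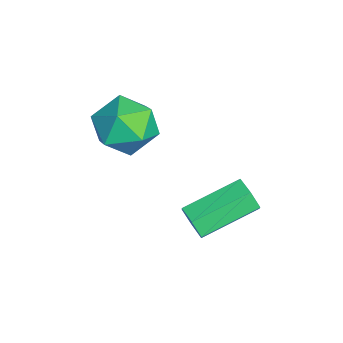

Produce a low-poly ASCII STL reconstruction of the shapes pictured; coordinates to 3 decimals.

solid 
facet normal -0.900 0.141 -0.412
outer loop
vertex 2.301 -2.257 2.128
vertex 1.836 -2.987 2.895
vertex 1.902 -1.858 3.137
endloop
endfacet
facet normal -0.495 0.723 -0.482
outer loop
vertex 2.301 -2.257 2.128
vertex 1.902 -1.858 3.137
vertex 2.9 -1.458 2.711
endloop
endfacet
facet normal 0.097 0.538 -0.837
outer loop
vertex 2.301 -2.257 2.128
vertex 2.9 -1.458 2.711
vertex 3.452 -2.341 2.207
endloop
endfacet
facet normal 0.056 -0.157 -0.986
outer loop
vertex 2.301 -2.257 2.128
vertex 3.452 -2.341 2.207
vertex 2.794 -3.285 2.32
endloop
endfacet
facet normal -0.560 -0.404 -0.724
outer loop
vertex 2.301 -2.257 2.128
vertex 2.794 -3.285 2.32
vertex 1.836 -2.987 2.895
endloop
endfacet
facet normal -0.303 0.938 0.172
outer loop
vertex 2.9 -1.458 2.711
vertex 1.902 -1.858 3.137
vertex 2.806 -1.695 3.84
endloop
endfacet
facet normal -0.959 -0.005 0.284
outer loop
vertex 1.902 -1.858 3.137
vertex 1.836 -2.987 2.895
vertex 2.148 -2.639 3.953
endloop
endfacet
facet normal -0.408 -0.886 -0.220
outer loop
vertex 1.836 -2.987 2.895
vertex 2.794 -3.285 2.32
vertex 2.7 -3.522 3.449
endloop
endfacet
facet normal 0.589 -0.488 -0.644
outer loop
vertex 2.794 -3.285 2.32
vertex 3.452 -2.341 2.207
vertex 3.698 -3.122 3.023
endloop
endfacet
facet normal 0.655 0.639 -0.403
outer loop
vertex 3.452 -2.341 2.207
vertex 2.9 -1.458 2.711
vertex 3.764 -1.993 3.265
endloop
endfacet
facet normal -0.056 0.157 0.986
outer loop
vertex 3.299 -2.723 4.032
vertex 2.806 -1.695 3.84
vertex 2.148 -2.639 3.953
endloop
endfacet
facet normal -0.097 -0.538 0.837
outer loop
vertex 3.299 -2.723 4.032
vertex 2.148 -2.639 3.953
vertex 2.7 -3.522 3.449
endloop
endfacet
facet normal 0.495 -0.723 0.482
outer loop
vertex 3.299 -2.723 4.032
vertex 2.7 -3.522 3.449
vertex 3.698 -3.122 3.023
endloop
endfacet
facet normal 0.900 -0.141 0.412
outer loop
vertex 3.299 -2.723 4.032
vertex 3.698 -3.122 3.023
vertex 3.764 -1.993 3.265
endloop
endfacet
facet normal 0.560 0.404 0.724
outer loop
vertex 3.299 -2.723 4.032
vertex 3.764 -1.993 3.265
vertex 2.806 -1.695 3.84
endloop
endfacet
facet normal -0.589 0.488 0.644
outer loop
vertex 2.148 -2.639 3.953
vertex 2.806 -1.695 3.84
vertex 1.902 -1.858 3.137
endloop
endfacet
facet normal -0.655 -0.639 0.403
outer loop
vertex 2.7 -3.522 3.449
vertex 2.148 -2.639 3.953
vertex 1.836 -2.987 2.895
endloop
endfacet
facet normal 0.303 -0.938 -0.172
outer loop
vertex 3.698 -3.122 3.023
vertex 2.7 -3.522 3.449
vertex 2.794 -3.285 2.32
endloop
endfacet
facet normal 0.959 0.005 -0.284
outer loop
vertex 3.764 -1.993 3.265
vertex 3.698 -3.122 3.023
vertex 3.452 -2.341 2.207
endloop
endfacet
facet normal 0.408 0.886 0.220
outer loop
vertex 2.806 -1.695 3.84
vertex 3.764 -1.993 3.265
vertex 2.9 -1.458 2.711
endloop
endfacet
facet normal 0.363 -0.877 -0.315
outer loop
vertex 4.722 -0.551 0.073
vertex 4.296 -0.537 -0.457
vertex 4.915 -0.261 -0.511
endloop
endfacet
facet normal 0.887 0.222 0.404
outer loop
vertex 4.722 -0.551 0.073
vertex 4.915 -0.261 -0.511
vertex 3.97 1.263 0.727
endloop
endfacet
facet normal 0.887 0.222 0.404
outer loop
vertex 3.97 1.263 0.727
vertex 4.915 -0.261 -0.511
vertex 4.163 1.553 0.143
endloop
endfacet
facet normal -0.363 0.877 0.315
outer loop
vertex 3.97 1.263 0.727
vertex 4.163 1.553 0.143
vertex 3.544 1.277 0.197
endloop
endfacet
facet normal 0.363 -0.877 -0.315
outer loop
vertex 4.915 -0.261 -0.511
vertex 4.296 -0.537 -0.457
vertex 4.489 -0.247 -1.041
endloop
endfacet
facet normal 0.689 0.481 -0.541
outer loop
vertex 4.915 -0.261 -0.511
vertex 4.489 -0.247 -1.041
vertex 4.163 1.553 0.143
endloop
endfacet
facet normal 0.689 0.481 -0.542
outer loop
vertex 4.163 1.553 0.143
vertex 4.489 -0.247 -1.041
vertex 3.736 1.567 -0.387
endloop
endfacet
facet normal -0.363 0.877 0.316
outer loop
vertex 4.163 1.553 0.143
vertex 3.736 1.567 -0.387
vertex 3.544 1.277 0.197
endloop
endfacet
facet normal 0.363 -0.877 -0.315
outer loop
vertex 4.489 -0.247 -1.041
vertex 4.296 -0.537 -0.457
vertex 3.87 -0.523 -0.987
endloop
endfacet
facet normal -0.198 0.259 -0.945
outer loop
vertex 4.489 -0.247 -1.041
vertex 3.87 -0.523 -0.987
vertex 3.736 1.567 -0.387
endloop
endfacet
facet normal -0.198 0.259 -0.945
outer loop
vertex 3.736 1.567 -0.387
vertex 3.87 -0.523 -0.987
vertex 3.118 1.291 -0.333
endloop
endfacet
facet normal -0.364 0.876 0.316
outer loop
vertex 3.736 1.567 -0.387
vertex 3.118 1.291 -0.333
vertex 3.544 1.277 0.197
endloop
endfacet
facet normal 0.363 -0.877 -0.315
outer loop
vertex 3.87 -0.523 -0.987
vertex 4.296 -0.537 -0.457
vertex 3.677 -0.813 -0.403
endloop
endfacet
facet normal -0.887 -0.222 -0.404
outer loop
vertex 3.87 -0.523 -0.987
vertex 3.677 -0.813 -0.403
vertex 3.118 1.291 -0.333
endloop
endfacet
facet normal -0.887 -0.222 -0.404
outer loop
vertex 3.118 1.291 -0.333
vertex 3.677 -0.813 -0.403
vertex 2.925 1.001 0.251
endloop
endfacet
facet normal -0.363 0.877 0.315
outer loop
vertex 3.118 1.291 -0.333
vertex 2.925 1.001 0.251
vertex 3.544 1.277 0.197
endloop
endfacet
facet normal 0.363 -0.877 -0.316
outer loop
vertex 3.677 -0.813 -0.403
vertex 4.296 -0.537 -0.457
vertex 4.104 -0.827 0.127
endloop
endfacet
facet normal -0.689 -0.481 0.542
outer loop
vertex 3.677 -0.813 -0.403
vertex 4.104 -0.827 0.127
vertex 2.925 1.001 0.251
endloop
endfacet
facet normal -0.689 -0.481 0.541
outer loop
vertex 2.925 1.001 0.251
vertex 4.104 -0.827 0.127
vertex 3.351 0.987 0.781
endloop
endfacet
facet normal -0.363 0.877 0.315
outer loop
vertex 2.925 1.001 0.251
vertex 3.351 0.987 0.781
vertex 3.544 1.277 0.197
endloop
endfacet
facet normal 0.364 -0.876 -0.316
outer loop
vertex 4.104 -0.827 0.127
vertex 4.296 -0.537 -0.457
vertex 4.722 -0.551 0.073
endloop
endfacet
facet normal 0.198 -0.259 0.945
outer loop
vertex 4.104 -0.827 0.127
vertex 4.722 -0.551 0.073
vertex 3.351 0.987 0.781
endloop
endfacet
facet normal 0.198 -0.259 0.945
outer loop
vertex 3.351 0.987 0.781
vertex 4.722 -0.551 0.073
vertex 3.97 1.263 0.727
endloop
endfacet
facet normal -0.363 0.877 0.315
outer loop
vertex 3.351 0.987 0.781
vertex 3.97 1.263 0.727
vertex 3.544 1.277 0.197
endloop
endfacet

endsolid


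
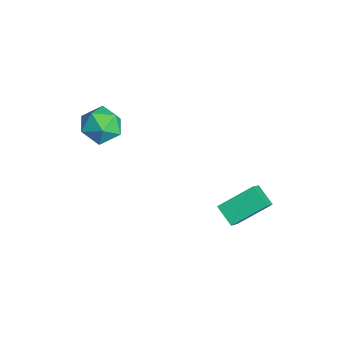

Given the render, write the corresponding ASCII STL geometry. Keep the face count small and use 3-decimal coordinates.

solid 
facet normal -0.580 0.428 -0.693
outer loop
vertex 1.372 2.972 -2.239
vertex 2.406 3.323 -2.888
vertex 1.316 1.182 -3.296
endloop
endfacet
facet normal -0.814 -0.276 0.511
outer loop
vertex 2.274 0.477 -2.152
vertex 1.372 2.972 -2.239
vertex 1.316 1.182 -3.296
endloop
endfacet
facet normal -0.580 0.428 -0.693
outer loop
vertex 1.316 1.182 -3.296
vertex 2.406 3.323 -2.888
vertex 2.35 1.533 -3.945
endloop
endfacet
facet normal -0.027 -0.861 -0.508
outer loop
vertex 2.35 1.533 -3.945
vertex 2.274 0.477 -2.152
vertex 1.316 1.182 -3.296
endloop
endfacet
facet normal 0.027 0.861 0.508
outer loop
vertex 1.372 2.972 -2.239
vertex 3.364 2.618 -1.744
vertex 2.406 3.323 -2.888
endloop
endfacet
facet normal -0.814 -0.276 0.511
outer loop
vertex 2.33 2.267 -1.095
vertex 1.372 2.972 -2.239
vertex 2.274 0.477 -2.152
endloop
endfacet
facet normal 0.027 0.861 0.508
outer loop
vertex 2.33 2.267 -1.095
vertex 3.364 2.618 -1.744
vertex 1.372 2.972 -2.239
endloop
endfacet
facet normal 0.814 0.276 -0.511
outer loop
vertex 2.406 3.323 -2.888
vertex 3.364 2.618 -1.744
vertex 2.35 1.533 -3.945
endloop
endfacet
facet normal -0.027 -0.861 -0.508
outer loop
vertex 3.308 0.828 -2.801
vertex 2.274 0.477 -2.152
vertex 2.35 1.533 -3.945
endloop
endfacet
facet normal 0.814 0.276 -0.511
outer loop
vertex 2.35 1.533 -3.945
vertex 3.364 2.618 -1.744
vertex 3.308 0.828 -2.801
endloop
endfacet
facet normal 0.580 -0.428 0.693
outer loop
vertex 3.308 0.828 -2.801
vertex 2.33 2.267 -1.095
vertex 2.274 0.477 -2.152
endloop
endfacet
facet normal 0.580 -0.428 0.693
outer loop
vertex 3.364 2.618 -1.744
vertex 2.33 2.267 -1.095
vertex 3.308 0.828 -2.801
endloop
endfacet
facet normal -0.330 0.796 0.507
outer loop
vertex -3.046 -2.696 0.876
vertex -3.617 -3.42 1.641
vertex -2.486 -3.09 1.86
endloop
endfacet
facet normal 0.300 0.932 0.202
outer loop
vertex -3.046 -2.696 0.876
vertex -2.486 -3.09 1.86
vertex -1.902 -3.051 0.814
endloop
endfacet
facet normal 0.232 0.834 -0.501
outer loop
vertex -3.046 -2.696 0.876
vertex -1.902 -3.051 0.814
vertex -2.673 -3.357 -0.052
endloop
endfacet
facet normal -0.443 0.637 -0.631
outer loop
vertex -3.046 -2.696 0.876
vertex -2.673 -3.357 -0.052
vertex -3.733 -3.586 0.46
endloop
endfacet
facet normal -0.790 0.614 -0.009
outer loop
vertex -3.046 -2.696 0.876
vertex -3.733 -3.586 0.46
vertex -3.617 -3.42 1.641
endloop
endfacet
facet normal 0.770 0.454 0.447
outer loop
vertex -1.902 -3.051 0.814
vertex -2.486 -3.09 1.86
vertex -1.767 -3.994 1.54
endloop
endfacet
facet normal -0.250 0.235 0.939
outer loop
vertex -2.486 -3.09 1.86
vertex -3.617 -3.42 1.641
vertex -2.827 -4.223 2.052
endloop
endfacet
facet normal -0.993 -0.060 0.106
outer loop
vertex -3.617 -3.42 1.641
vertex -3.733 -3.586 0.46
vertex -3.598 -4.529 1.186
endloop
endfacet
facet normal -0.431 -0.023 -0.902
outer loop
vertex -3.733 -3.586 0.46
vertex -2.673 -3.357 -0.052
vertex -3.014 -4.49 0.14
endloop
endfacet
facet normal 0.660 0.295 -0.691
outer loop
vertex -2.673 -3.357 -0.052
vertex -1.902 -3.051 0.814
vertex -1.883 -4.16 0.359
endloop
endfacet
facet normal 0.443 -0.637 0.631
outer loop
vertex -2.454 -4.884 1.124
vertex -1.767 -3.994 1.54
vertex -2.827 -4.223 2.052
endloop
endfacet
facet normal -0.232 -0.834 0.501
outer loop
vertex -2.454 -4.884 1.124
vertex -2.827 -4.223 2.052
vertex -3.598 -4.529 1.186
endloop
endfacet
facet normal -0.300 -0.932 -0.202
outer loop
vertex -2.454 -4.884 1.124
vertex -3.598 -4.529 1.186
vertex -3.014 -4.49 0.14
endloop
endfacet
facet normal 0.330 -0.796 -0.507
outer loop
vertex -2.454 -4.884 1.124
vertex -3.014 -4.49 0.14
vertex -1.883 -4.16 0.359
endloop
endfacet
facet normal 0.790 -0.614 0.009
outer loop
vertex -2.454 -4.884 1.124
vertex -1.883 -4.16 0.359
vertex -1.767 -3.994 1.54
endloop
endfacet
facet normal 0.431 0.023 0.902
outer loop
vertex -2.827 -4.223 2.052
vertex -1.767 -3.994 1.54
vertex -2.486 -3.09 1.86
endloop
endfacet
facet normal -0.660 -0.295 0.691
outer loop
vertex -3.598 -4.529 1.186
vertex -2.827 -4.223 2.052
vertex -3.617 -3.42 1.641
endloop
endfacet
facet normal -0.770 -0.454 -0.447
outer loop
vertex -3.014 -4.49 0.14
vertex -3.598 -4.529 1.186
vertex -3.733 -3.586 0.46
endloop
endfacet
facet normal 0.250 -0.235 -0.939
outer loop
vertex -1.883 -4.16 0.359
vertex -3.014 -4.49 0.14
vertex -2.673 -3.357 -0.052
endloop
endfacet
facet normal 0.993 0.060 -0.106
outer loop
vertex -1.767 -3.994 1.54
vertex -1.883 -4.16 0.359
vertex -1.902 -3.051 0.814
endloop
endfacet

endsolid


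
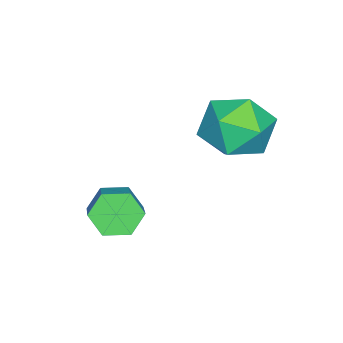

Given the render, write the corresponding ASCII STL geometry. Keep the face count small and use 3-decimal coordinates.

solid 
facet normal -0.763 -0.387 -0.518
outer loop
vertex -0.584 -1.688 -0.332
vertex -1.068 -1.493 0.235
vertex -0.929 -0.999 -0.339
endloop
endfacet
facet normal 0.467 0.225 -0.855
outer loop
vertex -0.584 -1.688 -0.332
vertex -0.929 -0.999 -0.339
vertex 0.491 -1.142 0.398
endloop
endfacet
facet normal 0.467 0.224 -0.856
outer loop
vertex 0.491 -1.142 0.398
vertex -0.929 -0.999 -0.339
vertex 0.147 -0.453 0.391
endloop
endfacet
facet normal 0.763 0.386 0.517
outer loop
vertex 0.491 -1.142 0.398
vertex 0.147 -0.453 0.391
vertex 0.008 -0.947 0.965
endloop
endfacet
facet normal -0.763 -0.387 -0.518
outer loop
vertex -0.929 -0.999 -0.339
vertex -1.068 -1.493 0.235
vertex -1.412 -0.804 0.227
endloop
endfacet
facet normal -0.154 0.886 -0.437
outer loop
vertex -0.929 -0.999 -0.339
vertex -1.412 -0.804 0.227
vertex 0.147 -0.453 0.391
endloop
endfacet
facet normal -0.154 0.887 -0.436
outer loop
vertex 0.147 -0.453 0.391
vertex -1.412 -0.804 0.227
vertex -0.337 -0.258 0.958
endloop
endfacet
facet normal 0.763 0.387 0.518
outer loop
vertex 0.147 -0.453 0.391
vertex -0.337 -0.258 0.958
vertex 0.008 -0.947 0.965
endloop
endfacet
facet normal -0.763 -0.387 -0.517
outer loop
vertex -1.412 -0.804 0.227
vertex -1.068 -1.493 0.235
vertex -1.551 -1.298 0.802
endloop
endfacet
facet normal -0.621 0.662 0.419
outer loop
vertex -1.412 -0.804 0.227
vertex -1.551 -1.298 0.802
vertex -0.337 -0.258 0.958
endloop
endfacet
facet normal -0.621 0.662 0.419
outer loop
vertex -0.337 -0.258 0.958
vertex -1.551 -1.298 0.802
vertex -0.476 -0.752 1.532
endloop
endfacet
facet normal 0.763 0.387 0.518
outer loop
vertex -0.337 -0.258 0.958
vertex -0.476 -0.752 1.532
vertex 0.008 -0.947 0.965
endloop
endfacet
facet normal -0.763 -0.386 -0.517
outer loop
vertex -1.551 -1.298 0.802
vertex -1.068 -1.493 0.235
vertex -1.207 -1.987 0.809
endloop
endfacet
facet normal -0.467 -0.224 0.855
outer loop
vertex -1.551 -1.298 0.802
vertex -1.207 -1.987 0.809
vertex -0.476 -0.752 1.532
endloop
endfacet
facet normal -0.466 -0.225 0.856
outer loop
vertex -0.476 -0.752 1.532
vertex -1.207 -1.987 0.809
vertex -0.131 -1.441 1.539
endloop
endfacet
facet normal 0.763 0.387 0.518
outer loop
vertex -0.476 -0.752 1.532
vertex -0.131 -1.441 1.539
vertex 0.008 -0.947 0.965
endloop
endfacet
facet normal -0.763 -0.387 -0.518
outer loop
vertex -1.207 -1.987 0.809
vertex -1.068 -1.493 0.235
vertex -0.723 -2.182 0.242
endloop
endfacet
facet normal 0.154 -0.887 0.436
outer loop
vertex -1.207 -1.987 0.809
vertex -0.723 -2.182 0.242
vertex -0.131 -1.441 1.539
endloop
endfacet
facet normal 0.154 -0.887 0.436
outer loop
vertex -0.131 -1.441 1.539
vertex -0.723 -2.182 0.242
vertex 0.352 -1.636 0.973
endloop
endfacet
facet normal 0.763 0.387 0.518
outer loop
vertex -0.131 -1.441 1.539
vertex 0.352 -1.636 0.973
vertex 0.008 -0.947 0.965
endloop
endfacet
facet normal -0.763 -0.387 -0.518
outer loop
vertex -0.723 -2.182 0.242
vertex -1.068 -1.493 0.235
vertex -0.584 -1.688 -0.332
endloop
endfacet
facet normal 0.621 -0.662 -0.419
outer loop
vertex -0.723 -2.182 0.242
vertex -0.584 -1.688 -0.332
vertex 0.352 -1.636 0.973
endloop
endfacet
facet normal 0.621 -0.662 -0.419
outer loop
vertex 0.352 -1.636 0.973
vertex -0.584 -1.688 -0.332
vertex 0.491 -1.142 0.398
endloop
endfacet
facet normal 0.763 0.387 0.517
outer loop
vertex 0.352 -1.636 0.973
vertex 0.491 -1.142 0.398
vertex 0.008 -0.947 0.965
endloop
endfacet
facet normal 0.433 0.352 0.830
outer loop
vertex -2.418 2.175 3.519
vertex -3.178 1.56 4.177
vertex -2.156 1.075 3.849
endloop
endfacet
facet normal 0.905 0.305 0.296
outer loop
vertex -2.418 2.175 3.519
vertex -2.156 1.075 3.849
vertex -1.918 1.434 2.753
endloop
endfacet
facet normal 0.667 0.704 -0.245
outer loop
vertex -2.418 2.175 3.519
vertex -1.918 1.434 2.753
vertex -2.793 2.141 2.403
endloop
endfacet
facet normal 0.048 0.998 -0.046
outer loop
vertex -2.418 2.175 3.519
vertex -2.793 2.141 2.403
vertex -3.571 2.219 3.284
endloop
endfacet
facet normal -0.096 0.780 0.618
outer loop
vertex -2.418 2.175 3.519
vertex -3.571 2.219 3.284
vertex -3.178 1.56 4.177
endloop
endfacet
facet normal 0.924 -0.375 0.078
outer loop
vertex -1.918 1.434 2.753
vertex -2.156 1.075 3.849
vertex -2.369 0.361 2.936
endloop
endfacet
facet normal 0.161 -0.298 0.941
outer loop
vertex -2.156 1.075 3.849
vertex -3.178 1.56 4.177
vertex -3.147 0.439 3.817
endloop
endfacet
facet normal -0.697 0.395 0.598
outer loop
vertex -3.178 1.56 4.177
vertex -3.571 2.219 3.284
vertex -4.022 1.146 3.467
endloop
endfacet
facet normal -0.464 0.747 -0.476
outer loop
vertex -3.571 2.219 3.284
vertex -2.793 2.141 2.403
vertex -3.784 1.505 2.371
endloop
endfacet
facet normal 0.538 0.271 -0.798
outer loop
vertex -2.793 2.141 2.403
vertex -1.918 1.434 2.753
vertex -2.762 1.02 2.043
endloop
endfacet
facet normal -0.048 -0.998 0.046
outer loop
vertex -3.522 0.405 2.701
vertex -2.369 0.361 2.936
vertex -3.147 0.439 3.817
endloop
endfacet
facet normal -0.667 -0.704 0.245
outer loop
vertex -3.522 0.405 2.701
vertex -3.147 0.439 3.817
vertex -4.022 1.146 3.467
endloop
endfacet
facet normal -0.905 -0.305 -0.296
outer loop
vertex -3.522 0.405 2.701
vertex -4.022 1.146 3.467
vertex -3.784 1.505 2.371
endloop
endfacet
facet normal -0.433 -0.352 -0.830
outer loop
vertex -3.522 0.405 2.701
vertex -3.784 1.505 2.371
vertex -2.762 1.02 2.043
endloop
endfacet
facet normal 0.096 -0.780 -0.618
outer loop
vertex -3.522 0.405 2.701
vertex -2.762 1.02 2.043
vertex -2.369 0.361 2.936
endloop
endfacet
facet normal 0.464 -0.747 0.476
outer loop
vertex -3.147 0.439 3.817
vertex -2.369 0.361 2.936
vertex -2.156 1.075 3.849
endloop
endfacet
facet normal -0.538 -0.271 0.798
outer loop
vertex -4.022 1.146 3.467
vertex -3.147 0.439 3.817
vertex -3.178 1.56 4.177
endloop
endfacet
facet normal -0.924 0.375 -0.078
outer loop
vertex -3.784 1.505 2.371
vertex -4.022 1.146 3.467
vertex -3.571 2.219 3.284
endloop
endfacet
facet normal -0.161 0.298 -0.941
outer loop
vertex -2.762 1.02 2.043
vertex -3.784 1.505 2.371
vertex -2.793 2.141 2.403
endloop
endfacet
facet normal 0.697 -0.395 -0.598
outer loop
vertex -2.369 0.361 2.936
vertex -2.762 1.02 2.043
vertex -1.918 1.434 2.753
endloop
endfacet

endsolid


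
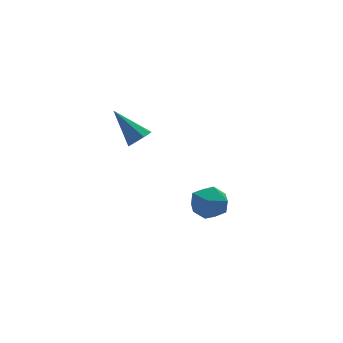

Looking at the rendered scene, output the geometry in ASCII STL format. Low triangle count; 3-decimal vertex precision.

solid 
facet normal -0.106 0.620 0.778
outer loop
vertex 2.131 -0.879 -3.36
vertex 1.238 -1.468 -3.013
vertex 2.268 -1.743 -2.653
endloop
endfacet
facet normal 0.578 0.570 0.584
outer loop
vertex 2.131 -0.879 -3.36
vertex 2.268 -1.743 -2.653
vertex 2.986 -1.595 -3.507
endloop
endfacet
facet normal 0.629 0.771 -0.099
outer loop
vertex 2.131 -0.879 -3.36
vertex 2.986 -1.595 -3.507
vertex 2.399 -1.23 -4.395
endloop
endfacet
facet normal -0.024 0.945 -0.327
outer loop
vertex 2.131 -0.879 -3.36
vertex 2.399 -1.23 -4.395
vertex 1.319 -1.152 -4.089
endloop
endfacet
facet normal -0.479 0.852 0.214
outer loop
vertex 2.131 -0.879 -3.36
vertex 1.319 -1.152 -4.089
vertex 1.238 -1.468 -3.013
endloop
endfacet
facet normal 0.770 -0.117 0.627
outer loop
vertex 2.986 -1.595 -3.507
vertex 2.268 -1.743 -2.653
vertex 2.621 -2.628 -3.251
endloop
endfacet
facet normal -0.338 -0.036 0.940
outer loop
vertex 2.268 -1.743 -2.653
vertex 1.238 -1.468 -3.013
vertex 1.541 -2.55 -2.945
endloop
endfacet
facet normal -0.940 0.339 0.029
outer loop
vertex 1.238 -1.468 -3.013
vertex 1.319 -1.152 -4.089
vertex 0.954 -2.185 -3.833
endloop
endfacet
facet normal -0.205 0.491 -0.847
outer loop
vertex 1.319 -1.152 -4.089
vertex 2.399 -1.23 -4.395
vertex 1.672 -2.037 -4.687
endloop
endfacet
facet normal 0.853 0.209 -0.478
outer loop
vertex 2.399 -1.23 -4.395
vertex 2.986 -1.595 -3.507
vertex 2.702 -2.312 -4.327
endloop
endfacet
facet normal 0.024 -0.945 0.327
outer loop
vertex 1.809 -2.901 -3.98
vertex 2.621 -2.628 -3.251
vertex 1.541 -2.55 -2.945
endloop
endfacet
facet normal -0.629 -0.771 0.099
outer loop
vertex 1.809 -2.901 -3.98
vertex 1.541 -2.55 -2.945
vertex 0.954 -2.185 -3.833
endloop
endfacet
facet normal -0.578 -0.570 -0.584
outer loop
vertex 1.809 -2.901 -3.98
vertex 0.954 -2.185 -3.833
vertex 1.672 -2.037 -4.687
endloop
endfacet
facet normal 0.106 -0.620 -0.778
outer loop
vertex 1.809 -2.901 -3.98
vertex 1.672 -2.037 -4.687
vertex 2.702 -2.312 -4.327
endloop
endfacet
facet normal 0.479 -0.852 -0.214
outer loop
vertex 1.809 -2.901 -3.98
vertex 2.702 -2.312 -4.327
vertex 2.621 -2.628 -3.251
endloop
endfacet
facet normal 0.205 -0.491 0.847
outer loop
vertex 1.541 -2.55 -2.945
vertex 2.621 -2.628 -3.251
vertex 2.268 -1.743 -2.653
endloop
endfacet
facet normal -0.853 -0.209 0.478
outer loop
vertex 0.954 -2.185 -3.833
vertex 1.541 -2.55 -2.945
vertex 1.238 -1.468 -3.013
endloop
endfacet
facet normal -0.770 0.117 -0.627
outer loop
vertex 1.672 -2.037 -4.687
vertex 0.954 -2.185 -3.833
vertex 1.319 -1.152 -4.089
endloop
endfacet
facet normal 0.338 0.036 -0.940
outer loop
vertex 2.702 -2.312 -4.327
vertex 1.672 -2.037 -4.687
vertex 2.399 -1.23 -4.395
endloop
endfacet
facet normal 0.940 -0.339 -0.029
outer loop
vertex 2.621 -2.628 -3.251
vertex 2.702 -2.312 -4.327
vertex 2.986 -1.595 -3.507
endloop
endfacet
facet normal 0.381 -0.626 -0.680
outer loop
vertex -1.044 -1.704 2.279
vertex -1.709 -1.868 2.057
vertex -1.219 -1.372 1.875
endloop
endfacet
facet normal 0.712 0.661 0.235
outer loop
vertex -1.044 -1.704 2.279
vertex -1.219 -1.372 1.875
vertex -2.511 -0.552 3.483
endloop
endfacet
facet normal 0.382 -0.627 -0.679
outer loop
vertex -1.219 -1.372 1.875
vertex -1.709 -1.868 2.057
vertex -1.681 -1.331 1.577
endloop
endfacet
facet normal 0.256 0.929 -0.268
outer loop
vertex -1.219 -1.372 1.875
vertex -1.681 -1.331 1.577
vertex -2.511 -0.552 3.483
endloop
endfacet
facet normal 0.382 -0.627 -0.679
outer loop
vertex -1.681 -1.331 1.577
vertex -1.709 -1.868 2.057
vertex -2.159 -1.604 1.56
endloop
endfacet
facet normal -0.418 0.763 -0.494
outer loop
vertex -1.681 -1.331 1.577
vertex -2.159 -1.604 1.56
vertex -2.511 -0.552 3.483
endloop
endfacet
facet normal 0.382 -0.627 -0.679
outer loop
vertex -2.159 -1.604 1.56
vertex -1.709 -1.868 2.057
vertex -2.374 -2.032 1.834
endloop
endfacet
facet normal -0.914 0.261 -0.310
outer loop
vertex -2.159 -1.604 1.56
vertex -2.374 -2.032 1.834
vertex -2.511 -0.552 3.483
endloop
endfacet
facet normal 0.382 -0.627 -0.679
outer loop
vertex -2.374 -2.032 1.834
vertex -1.709 -1.868 2.057
vertex -2.199 -2.363 2.238
endloop
endfacet
facet normal -0.943 -0.283 0.176
outer loop
vertex -2.374 -2.032 1.834
vertex -2.199 -2.363 2.238
vertex -2.511 -0.552 3.483
endloop
endfacet
facet normal 0.382 -0.627 -0.679
outer loop
vertex -2.199 -2.363 2.238
vertex -1.709 -1.868 2.057
vertex -1.737 -2.404 2.536
endloop
endfacet
facet normal -0.487 -0.550 0.679
outer loop
vertex -2.199 -2.363 2.238
vertex -1.737 -2.404 2.536
vertex -2.511 -0.552 3.483
endloop
endfacet
facet normal 0.382 -0.627 -0.679
outer loop
vertex -1.737 -2.404 2.536
vertex -1.709 -1.868 2.057
vertex -1.259 -2.131 2.553
endloop
endfacet
facet normal 0.187 -0.384 0.904
outer loop
vertex -1.737 -2.404 2.536
vertex -1.259 -2.131 2.553
vertex -2.511 -0.552 3.483
endloop
endfacet
facet normal 0.381 -0.628 -0.679
outer loop
vertex -1.259 -2.131 2.553
vertex -1.709 -1.868 2.057
vertex -1.044 -1.704 2.279
endloop
endfacet
facet normal 0.684 0.118 0.720
outer loop
vertex -1.259 -2.131 2.553
vertex -1.044 -1.704 2.279
vertex -2.511 -0.552 3.483
endloop
endfacet

endsolid


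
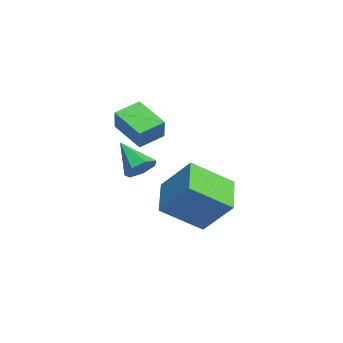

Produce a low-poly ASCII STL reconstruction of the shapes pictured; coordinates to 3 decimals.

solid 
facet normal -0.536 0.029 -0.844
outer loop
vertex 1.177 -4.427 0.112
vertex 0.632 -3.404 0.494
vertex 2.366 -3.522 -0.612
endloop
endfacet
facet normal 0.447 -0.838 -0.313
outer loop
vertex 2.988 -3.556 0.366
vertex 1.177 -4.427 0.112
vertex 2.366 -3.522 -0.612
endloop
endfacet
facet normal -0.536 0.029 -0.844
outer loop
vertex 2.366 -3.522 -0.612
vertex 0.632 -3.404 0.494
vertex 1.821 -2.5 -0.231
endloop
endfacet
facet normal 0.716 0.545 -0.437
outer loop
vertex 1.821 -2.5 -0.231
vertex 2.988 -3.556 0.366
vertex 2.366 -3.522 -0.612
endloop
endfacet
facet normal -0.716 -0.545 0.437
outer loop
vertex 1.177 -4.427 0.112
vertex 1.254 -3.438 1.472
vertex 0.632 -3.404 0.494
endloop
endfacet
facet normal 0.447 -0.838 -0.312
outer loop
vertex 1.799 -4.46 1.091
vertex 1.177 -4.427 0.112
vertex 2.988 -3.556 0.366
endloop
endfacet
facet normal -0.716 -0.545 0.437
outer loop
vertex 1.799 -4.46 1.091
vertex 1.254 -3.438 1.472
vertex 1.177 -4.427 0.112
endloop
endfacet
facet normal -0.446 0.838 0.313
outer loop
vertex 0.632 -3.404 0.494
vertex 1.254 -3.438 1.472
vertex 1.821 -2.5 -0.231
endloop
endfacet
facet normal 0.716 0.545 -0.437
outer loop
vertex 2.443 -2.533 0.748
vertex 2.988 -3.556 0.366
vertex 1.821 -2.5 -0.231
endloop
endfacet
facet normal -0.447 0.838 0.313
outer loop
vertex 1.821 -2.5 -0.231
vertex 1.254 -3.438 1.472
vertex 2.443 -2.533 0.748
endloop
endfacet
facet normal 0.536 -0.029 0.843
outer loop
vertex 2.443 -2.533 0.748
vertex 1.799 -4.46 1.091
vertex 2.988 -3.556 0.366
endloop
endfacet
facet normal 0.536 -0.029 0.844
outer loop
vertex 1.254 -3.438 1.472
vertex 1.799 -4.46 1.091
vertex 2.443 -2.533 0.748
endloop
endfacet
facet normal -0.926 0.120 0.357
outer loop
vertex 1.735 -1.436 -1.791
vertex 1.487 0.36 -3.038
vertex 1.013 -2.572 -3.284
endloop
endfacet
facet normal 0.113 -0.816 0.567
outer loop
vertex 2.773 -2.8 -3.962
vertex 1.735 -1.436 -1.791
vertex 1.013 -2.572 -3.284
endloop
endfacet
facet normal -0.926 0.120 0.357
outer loop
vertex 1.013 -2.572 -3.284
vertex 1.487 0.36 -3.038
vertex 0.765 -0.776 -4.531
endloop
endfacet
facet normal -0.359 -0.565 -0.743
outer loop
vertex 0.765 -0.776 -4.531
vertex 2.773 -2.8 -3.962
vertex 1.013 -2.572 -3.284
endloop
endfacet
facet normal 0.359 0.565 0.743
outer loop
vertex 1.735 -1.436 -1.791
vertex 3.247 0.132 -3.716
vertex 1.487 0.36 -3.038
endloop
endfacet
facet normal 0.113 -0.816 0.567
outer loop
vertex 3.495 -1.664 -2.469
vertex 1.735 -1.436 -1.791
vertex 2.773 -2.8 -3.962
endloop
endfacet
facet normal 0.359 0.565 0.743
outer loop
vertex 3.495 -1.664 -2.469
vertex 3.247 0.132 -3.716
vertex 1.735 -1.436 -1.791
endloop
endfacet
facet normal -0.113 0.816 -0.567
outer loop
vertex 1.487 0.36 -3.038
vertex 3.247 0.132 -3.716
vertex 0.765 -0.776 -4.531
endloop
endfacet
facet normal -0.359 -0.565 -0.743
outer loop
vertex 2.525 -1.004 -5.209
vertex 2.773 -2.8 -3.962
vertex 0.765 -0.776 -4.531
endloop
endfacet
facet normal -0.113 0.816 -0.567
outer loop
vertex 0.765 -0.776 -4.531
vertex 3.247 0.132 -3.716
vertex 2.525 -1.004 -5.209
endloop
endfacet
facet normal 0.926 -0.120 -0.357
outer loop
vertex 2.525 -1.004 -5.209
vertex 3.495 -1.664 -2.469
vertex 2.773 -2.8 -3.962
endloop
endfacet
facet normal 0.926 -0.120 -0.357
outer loop
vertex 3.247 0.132 -3.716
vertex 3.495 -1.664 -2.469
vertex 2.525 -1.004 -5.209
endloop
endfacet
facet normal 0.629 0.452 -0.633
outer loop
vertex 2.443 -3.839 -1.731
vertex 1.874 -3.437 -2.009
vertex 2.33 -3.27 -1.437
endloop
endfacet
facet normal 0.473 -0.329 0.818
outer loop
vertex 2.443 -3.839 -1.731
vertex 2.33 -3.27 -1.437
vertex 0.806 -4.203 -0.931
endloop
endfacet
facet normal 0.629 0.451 -0.633
outer loop
vertex 2.33 -3.27 -1.437
vertex 1.874 -3.437 -2.009
vertex 1.874 -2.826 -1.574
endloop
endfacet
facet normal 0.081 0.369 0.926
outer loop
vertex 2.33 -3.27 -1.437
vertex 1.874 -2.826 -1.574
vertex 0.806 -4.203 -0.931
endloop
endfacet
facet normal 0.629 0.451 -0.633
outer loop
vertex 1.874 -2.826 -1.574
vertex 1.874 -3.437 -2.009
vertex 1.418 -2.842 -2.038
endloop
endfacet
facet normal -0.545 0.663 0.513
outer loop
vertex 1.874 -2.826 -1.574
vertex 1.418 -2.842 -2.038
vertex 0.806 -4.203 -0.931
endloop
endfacet
facet normal 0.628 0.451 -0.634
outer loop
vertex 1.418 -2.842 -2.038
vertex 1.874 -3.437 -2.009
vertex 1.305 -3.306 -2.48
endloop
endfacet
facet normal -0.937 0.332 -0.109
outer loop
vertex 1.418 -2.842 -2.038
vertex 1.305 -3.306 -2.48
vertex 0.806 -4.203 -0.931
endloop
endfacet
facet normal 0.628 0.451 -0.634
outer loop
vertex 1.305 -3.306 -2.48
vertex 1.874 -3.437 -2.009
vertex 1.621 -3.869 -2.567
endloop
endfacet
facet normal -0.797 -0.374 -0.474
outer loop
vertex 1.305 -3.306 -2.48
vertex 1.621 -3.869 -2.567
vertex 0.806 -4.203 -0.931
endloop
endfacet
facet normal 0.628 0.451 -0.634
outer loop
vertex 1.621 -3.869 -2.567
vertex 1.874 -3.437 -2.009
vertex 2.127 -4.106 -2.234
endloop
endfacet
facet normal -0.232 -0.924 -0.304
outer loop
vertex 1.621 -3.869 -2.567
vertex 2.127 -4.106 -2.234
vertex 0.806 -4.203 -0.931
endloop
endfacet
facet normal 0.628 0.451 -0.634
outer loop
vertex 2.127 -4.106 -2.234
vertex 1.874 -3.437 -2.009
vertex 2.443 -3.839 -1.731
endloop
endfacet
facet normal 0.333 -0.903 0.270
outer loop
vertex 2.127 -4.106 -2.234
vertex 2.443 -3.839 -1.731
vertex 0.806 -4.203 -0.931
endloop
endfacet

endsolid


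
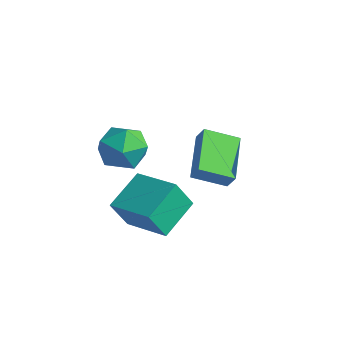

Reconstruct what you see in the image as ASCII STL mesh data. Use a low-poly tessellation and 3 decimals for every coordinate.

solid 
facet normal -0.653 0.738 0.169
outer loop
vertex 1.618 -1.888 1.069
vertex 1.433 -2.279 2.062
vertex 2.218 -1.549 1.905
endloop
endfacet
facet normal -0.142 0.949 -0.283
outer loop
vertex 1.618 -1.888 1.069
vertex 2.218 -1.549 1.905
vertex 2.687 -1.763 0.952
endloop
endfacet
facet normal -0.152 0.511 -0.846
outer loop
vertex 1.618 -1.888 1.069
vertex 2.687 -1.763 0.952
vertex 2.192 -2.624 0.521
endloop
endfacet
facet normal -0.669 0.030 -0.742
outer loop
vertex 1.618 -1.888 1.069
vertex 2.192 -2.624 0.521
vertex 1.417 -2.943 1.207
endloop
endfacet
facet normal -0.978 0.171 -0.115
outer loop
vertex 1.618 -1.888 1.069
vertex 1.417 -2.943 1.207
vertex 1.433 -2.279 2.062
endloop
endfacet
facet normal 0.488 0.871 0.045
outer loop
vertex 2.687 -1.763 0.952
vertex 2.218 -1.549 1.905
vertex 3.163 -2.077 1.873
endloop
endfacet
facet normal -0.339 0.531 0.776
outer loop
vertex 2.218 -1.549 1.905
vertex 1.433 -2.279 2.062
vertex 2.388 -2.396 2.559
endloop
endfacet
facet normal -0.867 -0.386 0.316
outer loop
vertex 1.433 -2.279 2.062
vertex 1.417 -2.943 1.207
vertex 1.893 -3.257 2.128
endloop
endfacet
facet normal -0.367 -0.614 -0.699
outer loop
vertex 1.417 -2.943 1.207
vertex 2.192 -2.624 0.521
vertex 2.362 -3.471 1.175
endloop
endfacet
facet normal 0.471 0.163 -0.867
outer loop
vertex 2.192 -2.624 0.521
vertex 2.687 -1.763 0.952
vertex 3.147 -2.741 1.018
endloop
endfacet
facet normal 0.669 -0.030 0.742
outer loop
vertex 2.962 -3.132 2.011
vertex 3.163 -2.077 1.873
vertex 2.388 -2.396 2.559
endloop
endfacet
facet normal 0.152 -0.511 0.846
outer loop
vertex 2.962 -3.132 2.011
vertex 2.388 -2.396 2.559
vertex 1.893 -3.257 2.128
endloop
endfacet
facet normal 0.142 -0.949 0.283
outer loop
vertex 2.962 -3.132 2.011
vertex 1.893 -3.257 2.128
vertex 2.362 -3.471 1.175
endloop
endfacet
facet normal 0.653 -0.738 -0.169
outer loop
vertex 2.962 -3.132 2.011
vertex 2.362 -3.471 1.175
vertex 3.147 -2.741 1.018
endloop
endfacet
facet normal 0.978 -0.171 0.115
outer loop
vertex 2.962 -3.132 2.011
vertex 3.147 -2.741 1.018
vertex 3.163 -2.077 1.873
endloop
endfacet
facet normal 0.367 0.614 0.699
outer loop
vertex 2.388 -2.396 2.559
vertex 3.163 -2.077 1.873
vertex 2.218 -1.549 1.905
endloop
endfacet
facet normal -0.471 -0.163 0.867
outer loop
vertex 1.893 -3.257 2.128
vertex 2.388 -2.396 2.559
vertex 1.433 -2.279 2.062
endloop
endfacet
facet normal -0.488 -0.871 -0.045
outer loop
vertex 2.362 -3.471 1.175
vertex 1.893 -3.257 2.128
vertex 1.417 -2.943 1.207
endloop
endfacet
facet normal 0.339 -0.531 -0.776
outer loop
vertex 3.147 -2.741 1.018
vertex 2.362 -3.471 1.175
vertex 2.192 -2.624 0.521
endloop
endfacet
facet normal 0.867 0.386 -0.316
outer loop
vertex 3.163 -2.077 1.873
vertex 3.147 -2.741 1.018
vertex 2.687 -1.763 0.952
endloop
endfacet
facet normal -0.507 -0.026 -0.862
outer loop
vertex 1.783 1.733 -0.599
vertex 2.719 2.766 -1.18
vertex 3.066 0.173 -1.307
endloop
endfacet
facet normal -0.620 -0.684 0.384
outer loop
vertex 3.481 0.194 -0.6
vertex 1.783 1.733 -0.599
vertex 3.066 0.173 -1.307
endloop
endfacet
facet normal -0.507 -0.026 -0.862
outer loop
vertex 3.066 0.173 -1.307
vertex 2.719 2.766 -1.18
vertex 4.002 1.206 -1.888
endloop
endfacet
facet normal 0.600 -0.729 -0.330
outer loop
vertex 4.002 1.206 -1.888
vertex 3.481 0.194 -0.6
vertex 3.066 0.173 -1.307
endloop
endfacet
facet normal -0.600 0.729 0.330
outer loop
vertex 1.783 1.733 -0.599
vertex 3.134 2.787 -0.473
vertex 2.719 2.766 -1.18
endloop
endfacet
facet normal -0.620 -0.684 0.384
outer loop
vertex 2.198 1.754 0.108
vertex 1.783 1.733 -0.599
vertex 3.481 0.194 -0.6
endloop
endfacet
facet normal -0.600 0.729 0.330
outer loop
vertex 2.198 1.754 0.108
vertex 3.134 2.787 -0.473
vertex 1.783 1.733 -0.599
endloop
endfacet
facet normal 0.620 0.684 -0.384
outer loop
vertex 2.719 2.766 -1.18
vertex 3.134 2.787 -0.473
vertex 4.002 1.206 -1.888
endloop
endfacet
facet normal 0.600 -0.729 -0.330
outer loop
vertex 4.417 1.227 -1.181
vertex 3.481 0.194 -0.6
vertex 4.002 1.206 -1.888
endloop
endfacet
facet normal 0.620 0.684 -0.384
outer loop
vertex 4.002 1.206 -1.888
vertex 3.134 2.787 -0.473
vertex 4.417 1.227 -1.181
endloop
endfacet
facet normal 0.507 0.026 0.862
outer loop
vertex 4.417 1.227 -1.181
vertex 2.198 1.754 0.108
vertex 3.481 0.194 -0.6
endloop
endfacet
facet normal 0.507 0.026 0.862
outer loop
vertex 3.134 2.787 -0.473
vertex 2.198 1.754 0.108
vertex 4.417 1.227 -1.181
endloop
endfacet
facet normal -0.966 -0.057 -0.252
outer loop
vertex 1.524 -2.531 -2.31
vertex 1.24 -0.846 -1.603
vertex 1.83 -1.932 -3.617
endloop
endfacet
facet normal 0.154 -0.911 -0.382
outer loop
vertex 3.82 -1.814 -3.097
vertex 1.524 -2.531 -2.31
vertex 1.83 -1.932 -3.617
endloop
endfacet
facet normal -0.966 -0.057 -0.252
outer loop
vertex 1.83 -1.932 -3.617
vertex 1.24 -0.846 -1.603
vertex 1.546 -0.246 -2.91
endloop
endfacet
facet normal 0.208 0.408 -0.889
outer loop
vertex 1.546 -0.246 -2.91
vertex 3.82 -1.814 -3.097
vertex 1.83 -1.932 -3.617
endloop
endfacet
facet normal -0.208 -0.408 0.889
outer loop
vertex 1.524 -2.531 -2.31
vertex 3.23 -0.728 -1.083
vertex 1.24 -0.846 -1.603
endloop
endfacet
facet normal 0.153 -0.911 -0.382
outer loop
vertex 3.514 -2.414 -1.79
vertex 1.524 -2.531 -2.31
vertex 3.82 -1.814 -3.097
endloop
endfacet
facet normal -0.208 -0.408 0.889
outer loop
vertex 3.514 -2.414 -1.79
vertex 3.23 -0.728 -1.083
vertex 1.524 -2.531 -2.31
endloop
endfacet
facet normal -0.154 0.911 0.382
outer loop
vertex 1.24 -0.846 -1.603
vertex 3.23 -0.728 -1.083
vertex 1.546 -0.246 -2.91
endloop
endfacet
facet normal 0.208 0.408 -0.889
outer loop
vertex 3.536 -0.129 -2.39
vertex 3.82 -1.814 -3.097
vertex 1.546 -0.246 -2.91
endloop
endfacet
facet normal -0.153 0.911 0.382
outer loop
vertex 1.546 -0.246 -2.91
vertex 3.23 -0.728 -1.083
vertex 3.536 -0.129 -2.39
endloop
endfacet
facet normal 0.966 0.057 0.252
outer loop
vertex 3.536 -0.129 -2.39
vertex 3.514 -2.414 -1.79
vertex 3.82 -1.814 -3.097
endloop
endfacet
facet normal 0.966 0.057 0.252
outer loop
vertex 3.23 -0.728 -1.083
vertex 3.514 -2.414 -1.79
vertex 3.536 -0.129 -2.39
endloop
endfacet

endsolid
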